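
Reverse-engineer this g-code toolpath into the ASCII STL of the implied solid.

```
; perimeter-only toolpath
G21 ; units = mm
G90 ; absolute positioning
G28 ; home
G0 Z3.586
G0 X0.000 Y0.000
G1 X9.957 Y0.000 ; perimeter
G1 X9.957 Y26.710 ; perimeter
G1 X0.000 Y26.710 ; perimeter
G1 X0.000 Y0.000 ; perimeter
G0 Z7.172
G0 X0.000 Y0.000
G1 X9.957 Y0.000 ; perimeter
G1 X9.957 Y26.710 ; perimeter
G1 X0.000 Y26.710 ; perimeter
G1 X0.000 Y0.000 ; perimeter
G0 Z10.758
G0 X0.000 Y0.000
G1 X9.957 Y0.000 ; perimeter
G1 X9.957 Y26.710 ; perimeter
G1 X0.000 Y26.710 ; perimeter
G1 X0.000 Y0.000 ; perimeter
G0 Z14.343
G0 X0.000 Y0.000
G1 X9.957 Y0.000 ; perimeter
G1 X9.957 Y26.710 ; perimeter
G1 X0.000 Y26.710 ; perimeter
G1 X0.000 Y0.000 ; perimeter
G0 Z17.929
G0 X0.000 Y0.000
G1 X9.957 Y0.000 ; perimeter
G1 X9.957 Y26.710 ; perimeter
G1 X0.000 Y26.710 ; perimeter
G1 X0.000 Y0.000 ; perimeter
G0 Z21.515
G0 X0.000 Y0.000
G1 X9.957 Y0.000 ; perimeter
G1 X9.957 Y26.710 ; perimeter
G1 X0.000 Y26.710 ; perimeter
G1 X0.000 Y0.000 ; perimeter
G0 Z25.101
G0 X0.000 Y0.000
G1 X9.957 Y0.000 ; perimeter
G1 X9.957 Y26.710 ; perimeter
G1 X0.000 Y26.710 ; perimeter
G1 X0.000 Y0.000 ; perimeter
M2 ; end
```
solid part
  facet normal 0.0000 0.0000 -1.0000
    outer loop
      vertex 9.957 26.710 0.000
      vertex 9.957 0.000 0.000
      vertex 0.000 0.000 0.000
    endloop
  endfacet
  facet normal 0.0000 0.0000 -1.0000
    outer loop
      vertex 0.000 26.710 0.000
      vertex 9.957 26.710 0.000
      vertex 0.000 0.000 0.000
    endloop
  endfacet
  facet normal 0.0000 0.0000 1.0000
    outer loop
      vertex 0.000 0.000 25.101
      vertex 9.957 0.000 25.101
      vertex 9.957 26.710 25.101
    endloop
  endfacet
  facet normal 0.0000 0.0000 1.0000
    outer loop
      vertex 0.000 0.000 25.101
      vertex 9.957 26.710 25.101
      vertex 0.000 26.710 25.101
    endloop
  endfacet
  facet normal 0.0000 -1.0000 0.0000
    outer loop
      vertex 0.000 0.000 0.000
      vertex 9.957 0.000 0.000
      vertex 9.957 0.000 25.101
    endloop
  endfacet
  facet normal 0.0000 -1.0000 0.0000
    outer loop
      vertex 0.000 0.000 0.000
      vertex 9.957 0.000 25.101
      vertex 0.000 0.000 25.101
    endloop
  endfacet
  facet normal 0.0000 1.0000 0.0000
    outer loop
      vertex 9.957 26.710 25.101
      vertex 9.957 26.710 0.000
      vertex 0.000 26.710 0.000
    endloop
  endfacet
  facet normal 0.0000 1.0000 0.0000
    outer loop
      vertex 0.000 26.710 25.101
      vertex 9.957 26.710 25.101
      vertex 0.000 26.710 0.000
    endloop
  endfacet
  facet normal -1.0000 0.0000 0.0000
    outer loop
      vertex 0.000 26.710 25.101
      vertex 0.000 26.710 0.000
      vertex 0.000 0.000 0.000
    endloop
  endfacet
  facet normal -1.0000 0.0000 0.0000
    outer loop
      vertex 0.000 0.000 25.101
      vertex 0.000 26.710 25.101
      vertex 0.000 0.000 0.000
    endloop
  endfacet
  facet normal 1.0000 0.0000 0.0000
    outer loop
      vertex 9.957 0.000 0.000
      vertex 9.957 26.710 0.000
      vertex 9.957 26.710 25.101
    endloop
  endfacet
  facet normal 1.0000 0.0000 0.0000
    outer loop
      vertex 9.957 0.000 0.000
      vertex 9.957 26.710 25.101
      vertex 9.957 0.000 25.101
    endloop
  endfacet
endsolid part

The G0 Z moves step by Δz≈3.586 mm. Every layer's G1 loop is the same polygon, so the solid is a straight extrusion of it from z=0 to z≈25.1. Closing with flat bottom and top caps and triangulating gives 12 facets — a rectangular box, roughly 9.96 × 26.7 mm footprint and 25.1 mm tall.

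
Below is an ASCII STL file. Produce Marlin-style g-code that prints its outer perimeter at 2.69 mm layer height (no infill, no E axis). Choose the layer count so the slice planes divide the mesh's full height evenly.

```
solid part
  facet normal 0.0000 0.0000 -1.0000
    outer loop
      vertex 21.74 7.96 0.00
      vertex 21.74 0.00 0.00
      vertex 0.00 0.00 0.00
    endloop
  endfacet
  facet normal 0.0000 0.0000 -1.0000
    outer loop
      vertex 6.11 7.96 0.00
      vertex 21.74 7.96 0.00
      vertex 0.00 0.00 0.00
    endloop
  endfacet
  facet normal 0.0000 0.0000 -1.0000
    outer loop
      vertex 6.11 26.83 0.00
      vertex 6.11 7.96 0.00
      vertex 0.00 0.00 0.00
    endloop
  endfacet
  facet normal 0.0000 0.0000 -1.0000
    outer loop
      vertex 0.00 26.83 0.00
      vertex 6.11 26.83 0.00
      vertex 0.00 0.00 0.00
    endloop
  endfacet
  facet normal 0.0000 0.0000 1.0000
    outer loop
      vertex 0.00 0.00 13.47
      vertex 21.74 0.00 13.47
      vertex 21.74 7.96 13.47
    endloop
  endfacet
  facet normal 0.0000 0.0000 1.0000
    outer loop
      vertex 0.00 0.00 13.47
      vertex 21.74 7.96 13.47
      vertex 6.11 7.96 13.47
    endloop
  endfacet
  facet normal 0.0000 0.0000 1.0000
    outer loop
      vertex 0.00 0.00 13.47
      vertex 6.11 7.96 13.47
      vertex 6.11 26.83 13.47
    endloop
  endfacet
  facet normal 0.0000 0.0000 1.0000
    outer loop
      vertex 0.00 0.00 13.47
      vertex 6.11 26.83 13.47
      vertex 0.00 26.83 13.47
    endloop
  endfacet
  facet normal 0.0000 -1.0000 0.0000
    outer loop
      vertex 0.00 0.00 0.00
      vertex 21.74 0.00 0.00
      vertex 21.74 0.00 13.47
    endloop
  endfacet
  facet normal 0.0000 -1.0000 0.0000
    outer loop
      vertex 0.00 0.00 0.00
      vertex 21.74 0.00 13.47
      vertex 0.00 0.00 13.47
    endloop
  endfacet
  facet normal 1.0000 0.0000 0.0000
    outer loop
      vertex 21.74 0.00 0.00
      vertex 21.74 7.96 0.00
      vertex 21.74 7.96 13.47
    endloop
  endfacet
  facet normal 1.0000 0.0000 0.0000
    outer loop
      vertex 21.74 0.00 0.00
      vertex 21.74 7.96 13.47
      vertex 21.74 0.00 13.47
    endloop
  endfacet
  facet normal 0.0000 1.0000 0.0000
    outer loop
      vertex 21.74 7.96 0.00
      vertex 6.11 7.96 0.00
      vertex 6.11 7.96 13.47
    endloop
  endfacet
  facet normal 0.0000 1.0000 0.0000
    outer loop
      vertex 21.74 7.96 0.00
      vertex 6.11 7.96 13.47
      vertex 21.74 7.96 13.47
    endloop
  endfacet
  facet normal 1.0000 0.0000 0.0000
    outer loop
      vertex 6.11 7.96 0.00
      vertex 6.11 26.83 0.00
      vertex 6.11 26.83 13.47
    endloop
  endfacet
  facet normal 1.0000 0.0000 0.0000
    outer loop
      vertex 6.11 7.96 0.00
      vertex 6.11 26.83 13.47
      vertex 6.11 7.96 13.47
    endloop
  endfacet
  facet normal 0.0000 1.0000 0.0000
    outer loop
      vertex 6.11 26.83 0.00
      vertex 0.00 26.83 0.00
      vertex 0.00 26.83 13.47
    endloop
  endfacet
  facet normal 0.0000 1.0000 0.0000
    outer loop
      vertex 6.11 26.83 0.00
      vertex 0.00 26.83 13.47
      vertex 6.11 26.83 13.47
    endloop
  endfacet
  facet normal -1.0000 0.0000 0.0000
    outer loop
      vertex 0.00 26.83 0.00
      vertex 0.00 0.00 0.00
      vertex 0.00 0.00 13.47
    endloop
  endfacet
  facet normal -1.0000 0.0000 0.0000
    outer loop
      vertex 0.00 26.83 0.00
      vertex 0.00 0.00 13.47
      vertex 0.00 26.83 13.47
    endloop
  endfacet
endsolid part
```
; perimeter-only toolpath
G21 ; units = mm
G90 ; absolute positioning
G28 ; home
; layer 1
G0 Z2.69
G0 X0.00 Y0.00
G1 X21.74 Y0.00
G1 X21.74 Y7.96
G1 X6.11 Y7.96
G1 X6.11 Y26.83
G1 X0.00 Y26.83
G1 X0.00 Y0.00
; layer 2
G0 Z5.39
G0 X0.00 Y0.00
G1 X21.74 Y0.00
G1 X21.74 Y7.96
G1 X6.11 Y7.96
G1 X6.11 Y26.83
G1 X0.00 Y26.83
G1 X0.00 Y0.00
; layer 3
G0 Z8.08
G0 X0.00 Y0.00
G1 X21.74 Y0.00
G1 X21.74 Y7.96
G1 X6.11 Y7.96
G1 X6.11 Y26.83
G1 X0.00 Y26.83
G1 X0.00 Y0.00
; layer 4
G0 Z10.78
G0 X0.00 Y0.00
G1 X21.74 Y0.00
G1 X21.74 Y7.96
G1 X6.11 Y7.96
G1 X6.11 Y26.83
G1 X0.00 Y26.83
G1 X0.00 Y0.00
; layer 5
G0 Z13.47
G0 X0.00 Y0.00
G1 X21.74 Y0.00
G1 X21.74 Y7.96
G1 X6.11 Y7.96
G1 X6.11 Y26.83
G1 X0.00 Y26.83
G1 X0.00 Y0.00
M2 ; end

The solid is an L-shaped prism: outer 21.7 × 26.8 mm, arm thicknesses ≈ 7.96 mm (horizontal) and 6.11 mm (vertical), extruded 13.5 mm in z. Slicing at Δz = 2.69 mm — 5 equal slices spanning the solid's height, so layer i sits at z = i·h/5 — gives 5 non-empty perimeters. Each is a 6-segment closed polygon; G0 lifts to the layer z and rapids to the start vertex, then G1 traces the edges.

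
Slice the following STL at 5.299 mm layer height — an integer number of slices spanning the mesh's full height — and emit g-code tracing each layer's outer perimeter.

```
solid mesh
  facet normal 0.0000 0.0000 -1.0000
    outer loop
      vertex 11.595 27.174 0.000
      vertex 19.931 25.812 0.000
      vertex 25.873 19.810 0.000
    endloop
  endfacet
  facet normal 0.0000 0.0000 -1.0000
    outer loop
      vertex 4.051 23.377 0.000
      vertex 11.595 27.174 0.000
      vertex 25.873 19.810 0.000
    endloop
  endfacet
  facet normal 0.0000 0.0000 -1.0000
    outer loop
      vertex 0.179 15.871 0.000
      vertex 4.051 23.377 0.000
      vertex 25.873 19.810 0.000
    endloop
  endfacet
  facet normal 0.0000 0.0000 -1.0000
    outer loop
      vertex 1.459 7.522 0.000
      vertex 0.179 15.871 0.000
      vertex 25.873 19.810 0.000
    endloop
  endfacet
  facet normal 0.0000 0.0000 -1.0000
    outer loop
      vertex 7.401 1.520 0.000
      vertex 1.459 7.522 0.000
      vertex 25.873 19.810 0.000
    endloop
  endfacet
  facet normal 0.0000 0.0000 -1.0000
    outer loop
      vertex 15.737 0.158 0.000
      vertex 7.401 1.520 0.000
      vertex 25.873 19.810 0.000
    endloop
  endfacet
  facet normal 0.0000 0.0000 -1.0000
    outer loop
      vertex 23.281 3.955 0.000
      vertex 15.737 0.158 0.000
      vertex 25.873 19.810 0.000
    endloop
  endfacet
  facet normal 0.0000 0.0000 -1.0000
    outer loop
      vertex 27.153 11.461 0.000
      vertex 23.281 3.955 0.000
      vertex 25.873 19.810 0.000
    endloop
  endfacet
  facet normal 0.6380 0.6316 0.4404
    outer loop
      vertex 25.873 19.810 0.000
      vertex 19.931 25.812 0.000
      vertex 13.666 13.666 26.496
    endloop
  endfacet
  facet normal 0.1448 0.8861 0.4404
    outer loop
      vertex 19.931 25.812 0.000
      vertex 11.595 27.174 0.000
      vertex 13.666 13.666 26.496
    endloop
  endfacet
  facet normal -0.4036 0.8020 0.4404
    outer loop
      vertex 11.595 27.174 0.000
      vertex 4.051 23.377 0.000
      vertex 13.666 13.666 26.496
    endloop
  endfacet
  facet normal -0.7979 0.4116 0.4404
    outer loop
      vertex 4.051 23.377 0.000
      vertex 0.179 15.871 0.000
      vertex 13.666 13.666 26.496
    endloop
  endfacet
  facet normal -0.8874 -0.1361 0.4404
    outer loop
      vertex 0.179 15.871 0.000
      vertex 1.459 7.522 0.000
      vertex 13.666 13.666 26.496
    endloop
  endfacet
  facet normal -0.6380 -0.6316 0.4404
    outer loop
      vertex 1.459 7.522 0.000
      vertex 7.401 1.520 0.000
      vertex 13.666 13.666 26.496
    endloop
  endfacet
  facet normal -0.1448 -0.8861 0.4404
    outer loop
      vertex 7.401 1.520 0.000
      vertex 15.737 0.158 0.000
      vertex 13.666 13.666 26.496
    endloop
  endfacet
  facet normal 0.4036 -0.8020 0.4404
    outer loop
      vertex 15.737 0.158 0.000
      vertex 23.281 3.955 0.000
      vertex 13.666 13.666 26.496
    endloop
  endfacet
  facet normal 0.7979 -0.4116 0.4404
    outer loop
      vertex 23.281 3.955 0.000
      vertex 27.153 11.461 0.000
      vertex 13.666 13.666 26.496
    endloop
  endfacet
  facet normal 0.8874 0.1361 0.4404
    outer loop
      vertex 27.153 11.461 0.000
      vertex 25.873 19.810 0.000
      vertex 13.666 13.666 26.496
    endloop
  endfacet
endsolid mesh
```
; perimeter-only toolpath
G21 ; units = mm
G90 ; absolute positioning
G28 ; home
; layer 1
G0 Z5.299
G0 X23.432 Y18.581
G1 X18.678 Y23.383
G1 X12.009 Y24.472
G1 X5.974 Y21.435
G1 X2.876 Y15.430
G1 X3.900 Y8.751
G1 X8.654 Y3.949
G1 X15.323 Y2.860
G1 X21.358 Y5.897
G1 X24.456 Y11.902
G1 X23.432 Y18.581
; layer 2
G0 Z10.598
G0 X20.990 Y17.352
G1 X17.425 Y20.954
G1 X12.423 Y21.771
G1 X7.897 Y19.493
G1 X5.574 Y14.989
G1 X6.342 Y9.980
G1 X9.907 Y6.378
G1 X14.909 Y5.561
G1 X19.435 Y7.839
G1 X21.758 Y12.343
G1 X20.990 Y17.352
; layer 3
G0 Z15.898
G0 X18.549 Y16.124
G1 X16.172 Y18.524
G1 X12.838 Y19.069
G1 X9.820 Y17.550
G1 X8.271 Y14.548
G1 X8.783 Y11.208
G1 X11.160 Y8.808
G1 X14.494 Y8.263
G1 X17.512 Y9.782
G1 X19.061 Y12.784
G1 X18.549 Y16.124
; layer 4
G0 Z21.197
G0 X16.107 Y14.895
G1 X14.919 Y16.095
G1 X13.252 Y16.368
G1 X11.743 Y15.608
G1 X10.969 Y14.107
G1 X11.225 Y12.437
G1 X12.413 Y11.237
G1 X14.080 Y10.964
G1 X15.589 Y11.724
G1 X16.363 Y13.225
G1 X16.107 Y14.895
M2 ; end

The solid is a regular 10-sided pyramid, base circumscribed radius ≈ 13.7 mm, apex at z ≈ 26.5 mm. Slicing at Δz = 5.299 mm — 5 equal slices spanning the solid's height, so layer i sits at z = i·h/5 — gives 4 non-empty perimeters. Each is a 10-segment closed polygon; G0 lifts to the layer z and rapids to the start vertex, then G1 traces the edges. The cross-section shrinks linearly with z (the slice at the apex is degenerate and omitted).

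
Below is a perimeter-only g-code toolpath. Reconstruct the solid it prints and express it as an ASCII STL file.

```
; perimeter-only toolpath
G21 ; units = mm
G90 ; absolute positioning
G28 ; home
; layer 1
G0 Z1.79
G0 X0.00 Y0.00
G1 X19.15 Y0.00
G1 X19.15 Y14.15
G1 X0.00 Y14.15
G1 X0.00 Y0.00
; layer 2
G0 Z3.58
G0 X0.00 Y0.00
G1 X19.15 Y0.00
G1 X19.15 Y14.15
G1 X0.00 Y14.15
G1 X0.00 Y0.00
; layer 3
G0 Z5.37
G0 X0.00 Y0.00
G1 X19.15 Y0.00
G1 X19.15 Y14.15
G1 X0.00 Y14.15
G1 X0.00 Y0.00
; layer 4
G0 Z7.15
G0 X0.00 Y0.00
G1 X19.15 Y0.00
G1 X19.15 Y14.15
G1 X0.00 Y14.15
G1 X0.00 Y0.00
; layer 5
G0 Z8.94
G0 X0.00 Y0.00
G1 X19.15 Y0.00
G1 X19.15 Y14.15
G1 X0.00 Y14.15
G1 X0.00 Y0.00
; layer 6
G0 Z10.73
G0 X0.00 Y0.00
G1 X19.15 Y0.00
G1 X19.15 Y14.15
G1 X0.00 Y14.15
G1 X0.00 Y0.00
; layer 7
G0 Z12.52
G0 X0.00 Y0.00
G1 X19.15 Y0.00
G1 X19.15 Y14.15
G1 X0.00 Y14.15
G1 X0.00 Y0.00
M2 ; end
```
solid part
  facet normal 0.0000 0.0000 -1.0000
    outer loop
      vertex 19.15 14.15 0.00
      vertex 19.15 0.00 0.00
      vertex 0.00 0.00 0.00
    endloop
  endfacet
  facet normal 0.0000 0.0000 -1.0000
    outer loop
      vertex 0.00 14.15 0.00
      vertex 19.15 14.15 0.00
      vertex 0.00 0.00 0.00
    endloop
  endfacet
  facet normal 0.0000 0.0000 1.0000
    outer loop
      vertex 0.00 0.00 12.52
      vertex 19.15 0.00 12.52
      vertex 19.15 14.15 12.52
    endloop
  endfacet
  facet normal 0.0000 0.0000 1.0000
    outer loop
      vertex 0.00 0.00 12.52
      vertex 19.15 14.15 12.52
      vertex 0.00 14.15 12.52
    endloop
  endfacet
  facet normal 0.0000 -1.0000 0.0000
    outer loop
      vertex 0.00 0.00 0.00
      vertex 19.15 0.00 0.00
      vertex 19.15 0.00 12.52
    endloop
  endfacet
  facet normal 0.0000 -1.0000 0.0000
    outer loop
      vertex 0.00 0.00 0.00
      vertex 19.15 0.00 12.52
      vertex 0.00 0.00 12.52
    endloop
  endfacet
  facet normal 0.0000 1.0000 0.0000
    outer loop
      vertex 19.15 14.15 12.52
      vertex 19.15 14.15 0.00
      vertex 0.00 14.15 0.00
    endloop
  endfacet
  facet normal 0.0000 1.0000 0.0000
    outer loop
      vertex 0.00 14.15 12.52
      vertex 19.15 14.15 12.52
      vertex 0.00 14.15 0.00
    endloop
  endfacet
  facet normal -1.0000 0.0000 0.0000
    outer loop
      vertex 0.00 14.15 12.52
      vertex 0.00 14.15 0.00
      vertex 0.00 0.00 0.00
    endloop
  endfacet
  facet normal -1.0000 0.0000 0.0000
    outer loop
      vertex 0.00 0.00 12.52
      vertex 0.00 14.15 12.52
      vertex 0.00 0.00 0.00
    endloop
  endfacet
  facet normal 1.0000 0.0000 0.0000
    outer loop
      vertex 19.15 0.00 0.00
      vertex 19.15 14.15 0.00
      vertex 19.15 14.15 12.52
    endloop
  endfacet
  facet normal 1.0000 0.0000 0.0000
    outer loop
      vertex 19.15 0.00 0.00
      vertex 19.15 14.15 12.52
      vertex 19.15 0.00 12.52
    endloop
  endfacet
endsolid part

The G0 Z moves step by Δz≈1.79 mm. Every layer's G1 loop is the same polygon, so the solid is a straight extrusion of it from z=0 to z≈12.5. Closing with flat bottom and top caps and triangulating gives 12 facets — a rectangular box, roughly 19.1 × 14.2 mm footprint and 12.5 mm tall.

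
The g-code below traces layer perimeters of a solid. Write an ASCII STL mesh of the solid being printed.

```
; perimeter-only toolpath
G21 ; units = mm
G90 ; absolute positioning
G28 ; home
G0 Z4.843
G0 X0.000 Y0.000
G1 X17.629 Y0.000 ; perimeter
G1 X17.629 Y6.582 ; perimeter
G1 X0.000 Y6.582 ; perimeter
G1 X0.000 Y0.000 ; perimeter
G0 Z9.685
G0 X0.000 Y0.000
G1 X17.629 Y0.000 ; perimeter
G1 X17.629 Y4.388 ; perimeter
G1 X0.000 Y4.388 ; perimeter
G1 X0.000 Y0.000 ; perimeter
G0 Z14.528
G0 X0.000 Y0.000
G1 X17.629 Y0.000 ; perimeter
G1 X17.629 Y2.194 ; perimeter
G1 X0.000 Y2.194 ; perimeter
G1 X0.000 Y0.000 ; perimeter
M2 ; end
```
solid part
  facet normal 0.0000 0.0000 -1.0000
    outer loop
      vertex 17.629 8.776 0.000
      vertex 17.629 0.000 0.000
      vertex 0.000 0.000 0.000
    endloop
  endfacet
  facet normal 0.0000 0.0000 -1.0000
    outer loop
      vertex 0.000 8.776 0.000
      vertex 17.629 8.776 0.000
      vertex 0.000 0.000 0.000
    endloop
  endfacet
  facet normal 0.0000 -1.0000 0.0000
    outer loop
      vertex 0.000 0.000 0.000
      vertex 17.629 0.000 0.000
      vertex 17.629 0.000 19.371
    endloop
  endfacet
  facet normal 0.0000 -1.0000 0.0000
    outer loop
      vertex 0.000 0.000 0.000
      vertex 17.629 0.000 19.371
      vertex 0.000 0.000 19.371
    endloop
  endfacet
  facet normal 0.0000 0.9109 0.4127
    outer loop
      vertex 0.000 0.000 19.371
      vertex 17.629 0.000 19.371
      vertex 17.629 8.776 0.000
    endloop
  endfacet
  facet normal 0.0000 0.9109 0.4127
    outer loop
      vertex 0.000 0.000 19.371
      vertex 17.629 8.776 0.000
      vertex 0.000 8.776 0.000
    endloop
  endfacet
  facet normal -1.0000 0.0000 0.0000
    outer loop
      vertex 0.000 0.000 19.371
      vertex 0.000 8.776 0.000
      vertex 0.000 0.000 0.000
    endloop
  endfacet
  facet normal 1.0000 0.0000 0.0000
    outer loop
      vertex 17.629 0.000 0.000
      vertex 17.629 8.776 0.000
      vertex 17.629 0.000 19.371
    endloop
  endfacet
endsolid part

The G0 Z moves step by Δz≈4.843 mm. The G1 loops shrink linearly with z, so the solid tapers from its base footprint up to z≈19.4. Closing with a flat bottom cap and the tapered top and triangulating gives 8 facets — a wedge (ramp): 17.6 × 8.78 mm base, rising to 19.4 mm along the y=0 edge and sloping linearly to z=0 at y=8.78.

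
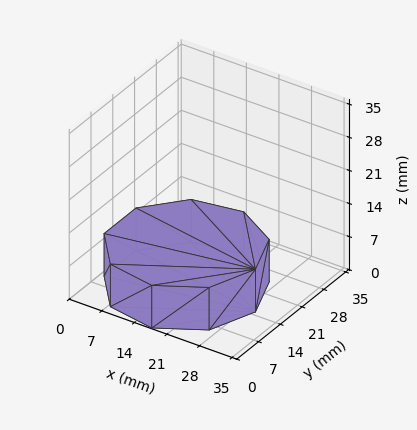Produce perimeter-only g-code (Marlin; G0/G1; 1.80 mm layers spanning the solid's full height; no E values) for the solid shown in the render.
Reading the render: the shape is a regular 9-sided prism (a cylinder approximated with 9 flat sides), circumscribed radius ≈ 15 mm, height ≈ 9 mm (dimensions read to the nearest mm from the axis ticks). For the g-code, the solid's height is divided into equal slices at the stated Δz and each level perimeter traced with G1 moves after a G0 lift.

; perimeter-only toolpath
G21 ; units = mm
G90 ; absolute positioning
G28 ; home
; layer 1
G0 Z1.80
G0 X30.00 Y15.00
G1 X26.49 Y24.64
G1 X17.60 Y29.77
G1 X7.50 Y27.99
G1 X0.90 Y20.13
G1 X0.90 Y9.87
G1 X7.50 Y2.01
G1 X17.60 Y0.23
G1 X26.49 Y5.36
G1 X30.00 Y15.00
; layer 2
G0 Z3.60
G0 X30.00 Y15.00
G1 X26.49 Y24.64
G1 X17.60 Y29.77
G1 X7.50 Y27.99
G1 X0.90 Y20.13
G1 X0.90 Y9.87
G1 X7.50 Y2.01
G1 X17.60 Y0.23
G1 X26.49 Y5.36
G1 X30.00 Y15.00
; layer 3
G0 Z5.40
G0 X30.00 Y15.00
G1 X26.49 Y24.64
G1 X17.60 Y29.77
G1 X7.50 Y27.99
G1 X0.90 Y20.13
G1 X0.90 Y9.87
G1 X7.50 Y2.01
G1 X17.60 Y0.23
G1 X26.49 Y5.36
G1 X30.00 Y15.00
; layer 4
G0 Z7.20
G0 X30.00 Y15.00
G1 X26.49 Y24.64
G1 X17.60 Y29.77
G1 X7.50 Y27.99
G1 X0.90 Y20.13
G1 X0.90 Y9.87
G1 X7.50 Y2.01
G1 X17.60 Y0.23
G1 X26.49 Y5.36
G1 X30.00 Y15.00
; layer 5
G0 Z9.00
G0 X30.00 Y15.00
G1 X26.49 Y24.64
G1 X17.60 Y29.77
G1 X7.50 Y27.99
G1 X0.90 Y20.13
G1 X0.90 Y9.87
G1 X7.50 Y2.01
G1 X17.60 Y0.23
G1 X26.49 Y5.36
G1 X30.00 Y15.00
M2 ; end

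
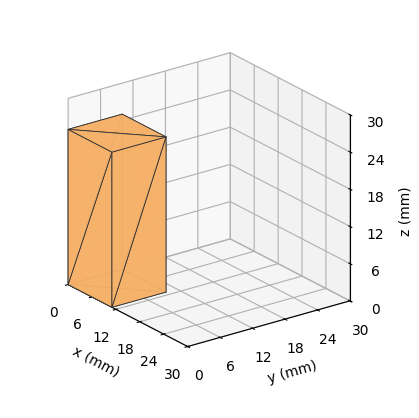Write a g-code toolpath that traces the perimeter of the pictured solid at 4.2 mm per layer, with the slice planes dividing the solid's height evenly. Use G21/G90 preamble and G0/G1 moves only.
Reading the render: the shape is a rectangular box, roughly 11 × 10 mm footprint and 25 mm tall (dimensions read to the nearest mm from the axis ticks). For the g-code, the solid's height is divided into equal slices at the stated Δz and each level perimeter traced with G1 moves after a G0 lift.

; perimeter-only toolpath
G21 ; units = mm
G90 ; absolute positioning
G28 ; home
; layer 1
G0 Z4.2
G0 X0.0 Y0.0
G1 X11.0 Y0.0
G1 X11.0 Y10.0
G1 X0.0 Y10.0
G1 X0.0 Y0.0
; layer 2
G0 Z8.3
G0 X0.0 Y0.0
G1 X11.0 Y0.0
G1 X11.0 Y10.0
G1 X0.0 Y10.0
G1 X0.0 Y0.0
; layer 3
G0 Z12.5
G0 X0.0 Y0.0
G1 X11.0 Y0.0
G1 X11.0 Y10.0
G1 X0.0 Y10.0
G1 X0.0 Y0.0
; layer 4
G0 Z16.7
G0 X0.0 Y0.0
G1 X11.0 Y0.0
G1 X11.0 Y10.0
G1 X0.0 Y10.0
G1 X0.0 Y0.0
; layer 5
G0 Z20.8
G0 X0.0 Y0.0
G1 X11.0 Y0.0
G1 X11.0 Y10.0
G1 X0.0 Y10.0
G1 X0.0 Y0.0
; layer 6
G0 Z25.0
G0 X0.0 Y0.0
G1 X11.0 Y0.0
G1 X11.0 Y10.0
G1 X0.0 Y10.0
G1 X0.0 Y0.0
M2 ; end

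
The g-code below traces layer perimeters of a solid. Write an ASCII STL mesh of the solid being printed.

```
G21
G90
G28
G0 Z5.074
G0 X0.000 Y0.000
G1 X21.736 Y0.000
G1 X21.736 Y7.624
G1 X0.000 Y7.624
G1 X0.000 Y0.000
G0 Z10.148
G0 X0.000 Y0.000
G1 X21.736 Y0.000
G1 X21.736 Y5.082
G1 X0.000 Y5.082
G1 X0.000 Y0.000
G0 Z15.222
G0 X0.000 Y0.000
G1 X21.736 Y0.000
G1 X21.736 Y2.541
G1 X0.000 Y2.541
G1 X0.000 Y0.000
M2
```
solid part
  facet normal 0.0000 0.0000 -1.0000
    outer loop
      vertex 21.736 10.165 0.000
      vertex 21.736 0.000 0.000
      vertex 0.000 0.000 0.000
    endloop
  endfacet
  facet normal 0.0000 0.0000 -1.0000
    outer loop
      vertex 0.000 10.165 0.000
      vertex 21.736 10.165 0.000
      vertex 0.000 0.000 0.000
    endloop
  endfacet
  facet normal 0.0000 -1.0000 0.0000
    outer loop
      vertex 0.000 0.000 0.000
      vertex 21.736 0.000 0.000
      vertex 21.736 0.000 20.296
    endloop
  endfacet
  facet normal 0.0000 -1.0000 0.0000
    outer loop
      vertex 0.000 0.000 0.000
      vertex 21.736 0.000 20.296
      vertex 0.000 0.000 20.296
    endloop
  endfacet
  facet normal 0.0000 0.8941 0.4478
    outer loop
      vertex 0.000 0.000 20.296
      vertex 21.736 0.000 20.296
      vertex 21.736 10.165 0.000
    endloop
  endfacet
  facet normal 0.0000 0.8941 0.4478
    outer loop
      vertex 0.000 0.000 20.296
      vertex 21.736 10.165 0.000
      vertex 0.000 10.165 0.000
    endloop
  endfacet
  facet normal -1.0000 0.0000 0.0000
    outer loop
      vertex 0.000 0.000 20.296
      vertex 0.000 10.165 0.000
      vertex 0.000 0.000 0.000
    endloop
  endfacet
  facet normal 1.0000 0.0000 0.0000
    outer loop
      vertex 21.736 0.000 0.000
      vertex 21.736 10.165 0.000
      vertex 21.736 0.000 20.296
    endloop
  endfacet
endsolid part

The G0 Z moves step by Δz≈5.074 mm. The G1 loops shrink linearly with z, so the solid tapers from its base footprint up to z≈20.3. Closing with a flat bottom cap and the tapered top and triangulating gives 8 facets — a wedge (ramp): 21.7 × 10.2 mm base, rising to 20.3 mm along the y=0 edge and sloping linearly to z=0 at y=10.2.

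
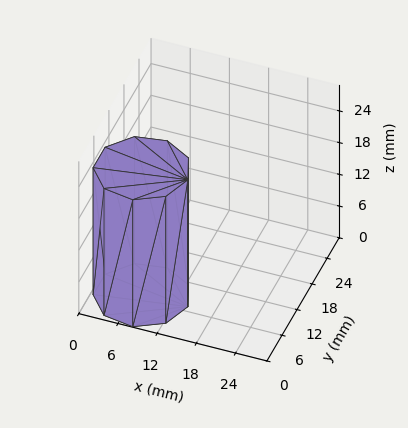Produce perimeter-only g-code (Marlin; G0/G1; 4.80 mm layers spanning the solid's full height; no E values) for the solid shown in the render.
Reading the render: the shape is a regular 9-sided prism (a cylinder approximated with 9 flat sides), circumscribed radius ≈ 7 mm, height ≈ 24 mm (dimensions read to the nearest mm from the axis ticks). For the g-code, the solid's height is divided into equal slices at the stated Δz and each level perimeter traced with G1 moves after a G0 lift.

; perimeter-only toolpath
G21 ; units = mm
G90 ; absolute positioning
G28 ; home
; layer 1
G0 Z4.80
G0 X14.00 Y7.00
G1 X12.36 Y11.50
G1 X8.22 Y13.89
G1 X3.50 Y13.06
G1 X0.42 Y9.39
G1 X0.42 Y4.61
G1 X3.50 Y0.94
G1 X8.22 Y0.11
G1 X12.36 Y2.50
G1 X14.00 Y7.00
; layer 2
G0 Z9.60
G0 X14.00 Y7.00
G1 X12.36 Y11.50
G1 X8.22 Y13.89
G1 X3.50 Y13.06
G1 X0.42 Y9.39
G1 X0.42 Y4.61
G1 X3.50 Y0.94
G1 X8.22 Y0.11
G1 X12.36 Y2.50
G1 X14.00 Y7.00
; layer 3
G0 Z14.40
G0 X14.00 Y7.00
G1 X12.36 Y11.50
G1 X8.22 Y13.89
G1 X3.50 Y13.06
G1 X0.42 Y9.39
G1 X0.42 Y4.61
G1 X3.50 Y0.94
G1 X8.22 Y0.11
G1 X12.36 Y2.50
G1 X14.00 Y7.00
; layer 4
G0 Z19.20
G0 X14.00 Y7.00
G1 X12.36 Y11.50
G1 X8.22 Y13.89
G1 X3.50 Y13.06
G1 X0.42 Y9.39
G1 X0.42 Y4.61
G1 X3.50 Y0.94
G1 X8.22 Y0.11
G1 X12.36 Y2.50
G1 X14.00 Y7.00
; layer 5
G0 Z24.00
G0 X14.00 Y7.00
G1 X12.36 Y11.50
G1 X8.22 Y13.89
G1 X3.50 Y13.06
G1 X0.42 Y9.39
G1 X0.42 Y4.61
G1 X3.50 Y0.94
G1 X8.22 Y0.11
G1 X12.36 Y2.50
G1 X14.00 Y7.00
M2 ; end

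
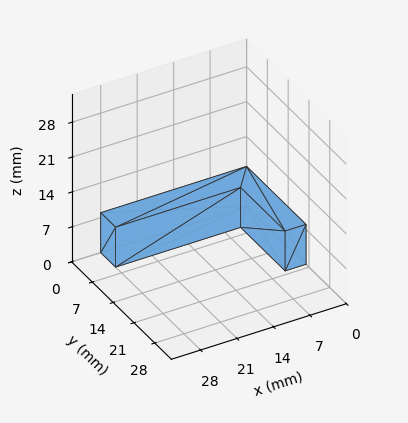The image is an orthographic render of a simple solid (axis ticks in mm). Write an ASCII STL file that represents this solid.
Reading the render: the shape is an L-shaped prism: outer 28 × 20 mm, arm thicknesses ≈ 5 mm (horizontal) and 4 mm (vertical), extruded 8 mm in z (dimensions read to the nearest mm from the axis ticks). For the STL, each face is triangulated and given an outward normal.

solid part
  facet normal 0.0000 0.0000 -1.0000
    outer loop
      vertex 28.0 5.0 0.0
      vertex 28.0 0.0 0.0
      vertex 0.0 0.0 0.0
    endloop
  endfacet
  facet normal 0.0000 0.0000 -1.0000
    outer loop
      vertex 4.0 5.0 0.0
      vertex 28.0 5.0 0.0
      vertex 0.0 0.0 0.0
    endloop
  endfacet
  facet normal 0.0000 0.0000 -1.0000
    outer loop
      vertex 4.0 20.0 0.0
      vertex 4.0 5.0 0.0
      vertex 0.0 0.0 0.0
    endloop
  endfacet
  facet normal 0.0000 0.0000 -1.0000
    outer loop
      vertex 0.0 20.0 0.0
      vertex 4.0 20.0 0.0
      vertex 0.0 0.0 0.0
    endloop
  endfacet
  facet normal 0.0000 0.0000 1.0000
    outer loop
      vertex 0.0 0.0 8.0
      vertex 28.0 0.0 8.0
      vertex 28.0 5.0 8.0
    endloop
  endfacet
  facet normal 0.0000 0.0000 1.0000
    outer loop
      vertex 0.0 0.0 8.0
      vertex 28.0 5.0 8.0
      vertex 4.0 5.0 8.0
    endloop
  endfacet
  facet normal 0.0000 0.0000 1.0000
    outer loop
      vertex 0.0 0.0 8.0
      vertex 4.0 5.0 8.0
      vertex 4.0 20.0 8.0
    endloop
  endfacet
  facet normal 0.0000 0.0000 1.0000
    outer loop
      vertex 0.0 0.0 8.0
      vertex 4.0 20.0 8.0
      vertex 0.0 20.0 8.0
    endloop
  endfacet
  facet normal 0.0000 -1.0000 0.0000
    outer loop
      vertex 0.0 0.0 0.0
      vertex 28.0 0.0 0.0
      vertex 28.0 0.0 8.0
    endloop
  endfacet
  facet normal 0.0000 -1.0000 0.0000
    outer loop
      vertex 0.0 0.0 0.0
      vertex 28.0 0.0 8.0
      vertex 0.0 0.0 8.0
    endloop
  endfacet
  facet normal 1.0000 0.0000 0.0000
    outer loop
      vertex 28.0 0.0 0.0
      vertex 28.0 5.0 0.0
      vertex 28.0 5.0 8.0
    endloop
  endfacet
  facet normal 1.0000 0.0000 0.0000
    outer loop
      vertex 28.0 0.0 0.0
      vertex 28.0 5.0 8.0
      vertex 28.0 0.0 8.0
    endloop
  endfacet
  facet normal 0.0000 1.0000 0.0000
    outer loop
      vertex 28.0 5.0 0.0
      vertex 4.0 5.0 0.0
      vertex 4.0 5.0 8.0
    endloop
  endfacet
  facet normal 0.0000 1.0000 0.0000
    outer loop
      vertex 28.0 5.0 0.0
      vertex 4.0 5.0 8.0
      vertex 28.0 5.0 8.0
    endloop
  endfacet
  facet normal 1.0000 0.0000 0.0000
    outer loop
      vertex 4.0 5.0 0.0
      vertex 4.0 20.0 0.0
      vertex 4.0 20.0 8.0
    endloop
  endfacet
  facet normal 1.0000 0.0000 0.0000
    outer loop
      vertex 4.0 5.0 0.0
      vertex 4.0 20.0 8.0
      vertex 4.0 5.0 8.0
    endloop
  endfacet
  facet normal 0.0000 1.0000 0.0000
    outer loop
      vertex 4.0 20.0 0.0
      vertex 0.0 20.0 0.0
      vertex 0.0 20.0 8.0
    endloop
  endfacet
  facet normal 0.0000 1.0000 0.0000
    outer loop
      vertex 4.0 20.0 0.0
      vertex 0.0 20.0 8.0
      vertex 4.0 20.0 8.0
    endloop
  endfacet
  facet normal -1.0000 0.0000 0.0000
    outer loop
      vertex 0.0 20.0 0.0
      vertex 0.0 0.0 0.0
      vertex 0.0 0.0 8.0
    endloop
  endfacet
  facet normal -1.0000 0.0000 0.0000
    outer loop
      vertex 0.0 20.0 0.0
      vertex 0.0 0.0 8.0
      vertex 0.0 20.0 8.0
    endloop
  endfacet
endsolid part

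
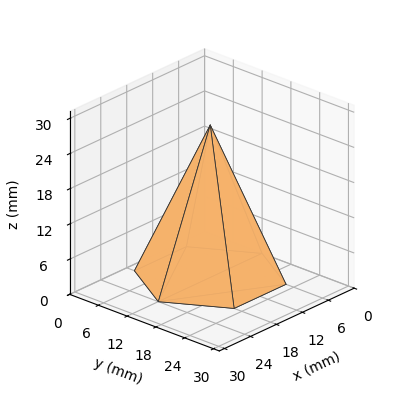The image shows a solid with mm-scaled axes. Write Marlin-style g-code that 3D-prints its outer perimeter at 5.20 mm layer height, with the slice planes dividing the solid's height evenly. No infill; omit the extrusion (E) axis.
Reading the render: the shape is a regular 6-sided pyramid, base circumscribed radius ≈ 12 mm, apex at z ≈ 26 mm (dimensions read to the nearest mm from the axis ticks). For the g-code, the solid's height is divided into equal slices at the stated Δz and each level perimeter traced with G1 moves after a G0 lift.

; perimeter-only toolpath
G21 ; units = mm
G90 ; absolute positioning
G28 ; home
; layer 1
G0 Z5.20
G0 X21.60 Y12.00
G1 X16.80 Y20.31
G1 X7.20 Y20.31
G1 X2.40 Y12.00
G1 X7.20 Y3.69
G1 X16.80 Y3.69
G1 X21.60 Y12.00
; layer 2
G0 Z10.40
G0 X19.20 Y12.00
G1 X15.60 Y18.23
G1 X8.40 Y18.23
G1 X4.80 Y12.00
G1 X8.40 Y5.77
G1 X15.60 Y5.77
G1 X19.20 Y12.00
; layer 3
G0 Z15.60
G0 X16.80 Y12.00
G1 X14.40 Y16.16
G1 X9.60 Y16.16
G1 X7.20 Y12.00
G1 X9.60 Y7.84
G1 X14.40 Y7.84
G1 X16.80 Y12.00
; layer 4
G0 Z20.80
G0 X14.40 Y12.00
G1 X13.20 Y14.08
G1 X10.80 Y14.08
G1 X9.60 Y12.00
G1 X10.80 Y9.92
G1 X13.20 Y9.92
G1 X14.40 Y12.00
M2 ; end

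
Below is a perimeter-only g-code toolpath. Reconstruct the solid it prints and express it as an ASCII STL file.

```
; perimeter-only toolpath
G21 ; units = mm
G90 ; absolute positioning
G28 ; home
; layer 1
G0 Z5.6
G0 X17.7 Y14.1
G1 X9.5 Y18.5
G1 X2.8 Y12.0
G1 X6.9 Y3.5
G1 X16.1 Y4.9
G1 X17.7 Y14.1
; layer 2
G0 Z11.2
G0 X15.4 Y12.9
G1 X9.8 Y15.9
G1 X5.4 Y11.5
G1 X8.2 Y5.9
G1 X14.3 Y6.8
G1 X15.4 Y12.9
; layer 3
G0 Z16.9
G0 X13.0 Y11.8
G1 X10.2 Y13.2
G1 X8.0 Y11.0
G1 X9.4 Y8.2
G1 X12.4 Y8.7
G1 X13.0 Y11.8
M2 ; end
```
solid part
  facet normal 0.0000 0.0000 -1.0000
    outer loop
      vertex 0.2 12.4 0.0
      vertex 9.1 21.1 0.0
      vertex 20.1 15.3 0.0
    endloop
  endfacet
  facet normal 0.0000 0.0000 -1.0000
    outer loop
      vertex 5.7 1.2 0.0
      vertex 0.2 12.4 0.0
      vertex 20.1 15.3 0.0
    endloop
  endfacet
  facet normal 0.0000 0.0000 -1.0000
    outer loop
      vertex 18.0 3.0 0.0
      vertex 5.7 1.2 0.0
      vertex 20.1 15.3 0.0
    endloop
  endfacet
  facet normal 0.4357 0.8264 0.3566
    outer loop
      vertex 20.1 15.3 0.0
      vertex 9.1 21.1 0.0
      vertex 10.6 10.6 22.5
    endloop
  endfacet
  facet normal -0.6534 0.6684 0.3555
    outer loop
      vertex 9.1 21.1 0.0
      vertex 0.2 12.4 0.0
      vertex 10.6 10.6 22.5
    endloop
  endfacet
  facet normal -0.8392 -0.4121 0.3549
    outer loop
      vertex 0.2 12.4 0.0
      vertex 5.7 1.2 0.0
      vertex 10.6 10.6 22.5
    endloop
  endfacet
  facet normal 0.1353 -0.9244 0.3567
    outer loop
      vertex 5.7 1.2 0.0
      vertex 18.0 3.0 0.0
      vertex 10.6 10.6 22.5
    endloop
  endfacet
  facet normal 0.9211 -0.1573 0.3561
    outer loop
      vertex 18.0 3.0 0.0
      vertex 20.1 15.3 0.0
      vertex 10.6 10.6 22.5
    endloop
  endfacet
endsolid part

The G0 Z moves step by Δz≈5.6 mm. The G1 loops shrink linearly with z, so the solid tapers from its base footprint up to z≈22.5. Closing with a flat bottom cap and the tapered top and triangulating gives 8 facets — a regular 5-sided pyramid, base circumscribed radius ≈ 10.6 mm, apex at z ≈ 22.5 mm.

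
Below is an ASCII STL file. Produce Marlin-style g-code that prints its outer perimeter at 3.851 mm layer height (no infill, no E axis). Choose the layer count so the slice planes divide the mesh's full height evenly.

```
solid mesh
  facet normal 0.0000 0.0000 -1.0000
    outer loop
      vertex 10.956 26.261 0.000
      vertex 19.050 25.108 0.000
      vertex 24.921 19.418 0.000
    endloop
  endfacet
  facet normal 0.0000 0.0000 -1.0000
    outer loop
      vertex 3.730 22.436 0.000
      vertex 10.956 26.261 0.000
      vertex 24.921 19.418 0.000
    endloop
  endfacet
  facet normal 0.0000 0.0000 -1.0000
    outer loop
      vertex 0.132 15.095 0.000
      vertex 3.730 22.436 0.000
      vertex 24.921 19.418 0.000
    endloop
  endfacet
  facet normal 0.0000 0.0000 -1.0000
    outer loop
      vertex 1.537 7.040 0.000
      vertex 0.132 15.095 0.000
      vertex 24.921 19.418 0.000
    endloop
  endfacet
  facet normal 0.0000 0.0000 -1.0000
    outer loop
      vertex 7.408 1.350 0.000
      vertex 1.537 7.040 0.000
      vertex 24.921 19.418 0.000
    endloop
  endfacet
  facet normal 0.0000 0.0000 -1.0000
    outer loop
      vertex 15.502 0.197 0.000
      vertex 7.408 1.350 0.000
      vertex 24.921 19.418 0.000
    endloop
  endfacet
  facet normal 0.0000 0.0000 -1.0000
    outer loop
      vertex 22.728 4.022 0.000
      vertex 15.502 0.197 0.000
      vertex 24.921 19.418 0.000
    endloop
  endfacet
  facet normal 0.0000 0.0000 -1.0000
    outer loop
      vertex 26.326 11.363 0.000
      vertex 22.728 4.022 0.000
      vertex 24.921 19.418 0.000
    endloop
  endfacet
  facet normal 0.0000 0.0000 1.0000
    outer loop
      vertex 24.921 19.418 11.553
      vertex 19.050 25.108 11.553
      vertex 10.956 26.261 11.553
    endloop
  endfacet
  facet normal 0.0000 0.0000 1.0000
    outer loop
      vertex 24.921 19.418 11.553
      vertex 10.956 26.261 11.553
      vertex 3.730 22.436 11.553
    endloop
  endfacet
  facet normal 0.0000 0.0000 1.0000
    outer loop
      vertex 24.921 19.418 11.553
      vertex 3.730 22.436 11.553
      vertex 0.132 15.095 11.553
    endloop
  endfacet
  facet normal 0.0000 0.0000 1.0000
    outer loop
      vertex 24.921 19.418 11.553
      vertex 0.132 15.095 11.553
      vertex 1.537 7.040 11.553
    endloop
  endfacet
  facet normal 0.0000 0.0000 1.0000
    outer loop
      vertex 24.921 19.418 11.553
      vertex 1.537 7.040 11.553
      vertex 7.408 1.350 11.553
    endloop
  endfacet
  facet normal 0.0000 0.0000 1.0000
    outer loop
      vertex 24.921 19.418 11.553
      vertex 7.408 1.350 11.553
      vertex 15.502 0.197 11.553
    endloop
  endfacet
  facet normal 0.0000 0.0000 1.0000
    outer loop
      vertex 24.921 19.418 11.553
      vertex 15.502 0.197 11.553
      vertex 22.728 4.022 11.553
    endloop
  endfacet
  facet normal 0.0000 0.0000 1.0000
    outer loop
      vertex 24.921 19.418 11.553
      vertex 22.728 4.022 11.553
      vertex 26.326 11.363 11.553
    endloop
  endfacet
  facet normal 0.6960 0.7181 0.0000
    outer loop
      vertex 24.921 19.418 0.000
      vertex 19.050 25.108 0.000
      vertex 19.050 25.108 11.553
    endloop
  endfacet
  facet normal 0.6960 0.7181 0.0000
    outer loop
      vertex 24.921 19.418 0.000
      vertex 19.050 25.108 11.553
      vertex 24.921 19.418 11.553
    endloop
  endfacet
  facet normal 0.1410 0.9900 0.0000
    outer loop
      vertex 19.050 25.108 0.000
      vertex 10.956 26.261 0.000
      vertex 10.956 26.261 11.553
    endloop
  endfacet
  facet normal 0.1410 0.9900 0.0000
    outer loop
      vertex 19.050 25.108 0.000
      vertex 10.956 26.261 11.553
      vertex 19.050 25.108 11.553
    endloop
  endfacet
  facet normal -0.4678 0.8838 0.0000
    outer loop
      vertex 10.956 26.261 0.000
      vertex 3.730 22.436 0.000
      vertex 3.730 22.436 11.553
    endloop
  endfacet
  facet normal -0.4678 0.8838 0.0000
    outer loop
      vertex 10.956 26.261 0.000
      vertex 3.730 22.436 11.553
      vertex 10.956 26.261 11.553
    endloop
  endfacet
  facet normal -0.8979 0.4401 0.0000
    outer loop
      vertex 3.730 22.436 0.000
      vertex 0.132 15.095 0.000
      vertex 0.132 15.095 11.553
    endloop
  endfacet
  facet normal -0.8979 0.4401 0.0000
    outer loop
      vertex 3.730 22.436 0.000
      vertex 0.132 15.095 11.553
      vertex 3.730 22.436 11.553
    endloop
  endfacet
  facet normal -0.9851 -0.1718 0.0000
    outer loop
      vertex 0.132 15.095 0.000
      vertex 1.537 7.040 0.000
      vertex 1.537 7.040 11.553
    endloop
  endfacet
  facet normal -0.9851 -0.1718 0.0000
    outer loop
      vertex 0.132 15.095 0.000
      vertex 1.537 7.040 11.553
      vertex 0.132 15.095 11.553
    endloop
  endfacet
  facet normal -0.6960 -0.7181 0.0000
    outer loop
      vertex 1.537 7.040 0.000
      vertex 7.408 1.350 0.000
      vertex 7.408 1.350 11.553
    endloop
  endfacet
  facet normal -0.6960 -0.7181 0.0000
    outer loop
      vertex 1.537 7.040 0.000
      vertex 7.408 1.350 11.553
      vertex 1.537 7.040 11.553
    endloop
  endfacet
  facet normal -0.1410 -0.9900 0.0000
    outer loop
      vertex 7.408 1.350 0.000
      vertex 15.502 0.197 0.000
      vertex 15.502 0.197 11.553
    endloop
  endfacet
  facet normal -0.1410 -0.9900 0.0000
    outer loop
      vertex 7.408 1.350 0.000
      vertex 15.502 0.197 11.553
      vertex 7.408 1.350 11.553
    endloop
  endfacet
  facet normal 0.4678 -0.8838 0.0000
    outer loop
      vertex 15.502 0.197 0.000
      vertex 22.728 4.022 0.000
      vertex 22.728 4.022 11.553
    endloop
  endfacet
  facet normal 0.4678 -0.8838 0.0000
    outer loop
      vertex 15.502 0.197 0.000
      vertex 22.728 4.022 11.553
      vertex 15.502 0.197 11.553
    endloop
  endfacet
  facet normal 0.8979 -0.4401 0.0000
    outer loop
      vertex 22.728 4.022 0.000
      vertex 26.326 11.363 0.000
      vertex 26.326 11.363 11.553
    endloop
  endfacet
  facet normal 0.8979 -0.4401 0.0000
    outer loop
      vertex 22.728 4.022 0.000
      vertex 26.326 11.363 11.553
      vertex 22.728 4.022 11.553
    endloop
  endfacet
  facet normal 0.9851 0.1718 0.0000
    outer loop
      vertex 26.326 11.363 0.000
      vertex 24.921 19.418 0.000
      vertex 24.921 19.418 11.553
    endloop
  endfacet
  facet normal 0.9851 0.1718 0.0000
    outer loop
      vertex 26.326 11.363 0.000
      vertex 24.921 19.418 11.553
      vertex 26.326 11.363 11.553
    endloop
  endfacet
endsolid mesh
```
; perimeter-only toolpath
G21 ; units = mm
G90 ; absolute positioning
G28 ; home
; layer 1
G0 Z3.851
G0 X24.921 Y19.418
G1 X19.050 Y25.108
G1 X10.956 Y26.261
G1 X3.730 Y22.436
G1 X0.132 Y15.095
G1 X1.537 Y7.040
G1 X7.408 Y1.350
G1 X15.502 Y0.197
G1 X22.728 Y4.022
G1 X26.326 Y11.363
G1 X24.921 Y19.418
; layer 2
G0 Z7.702
G0 X24.921 Y19.418
G1 X19.050 Y25.108
G1 X10.956 Y26.261
G1 X3.730 Y22.436
G1 X0.132 Y15.095
G1 X1.537 Y7.040
G1 X7.408 Y1.350
G1 X15.502 Y0.197
G1 X22.728 Y4.022
G1 X26.326 Y11.363
G1 X24.921 Y19.418
; layer 3
G0 Z11.553
G0 X24.921 Y19.418
G1 X19.050 Y25.108
G1 X10.956 Y26.261
G1 X3.730 Y22.436
G1 X0.132 Y15.095
G1 X1.537 Y7.040
G1 X7.408 Y1.350
G1 X15.502 Y0.197
G1 X22.728 Y4.022
G1 X26.326 Y11.363
G1 X24.921 Y19.418
M2 ; end

The solid is a regular 10-sided prism (a cylinder approximated with 10 flat sides), circumscribed radius ≈ 13.2 mm, height ≈ 11.6 mm. Slicing at Δz = 3.851 mm — 3 equal slices spanning the solid's height, so layer i sits at z = i·h/3 — gives 3 non-empty perimeters. Each is a 10-segment closed polygon; G0 lifts to the layer z and rapids to the start vertex, then G1 traces the edges.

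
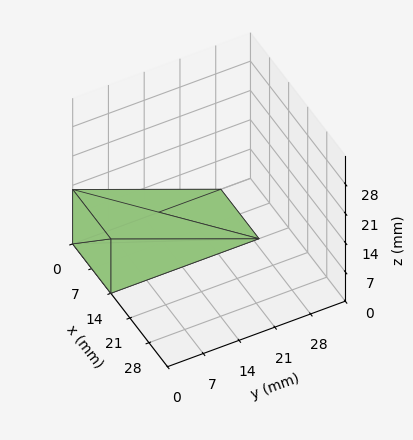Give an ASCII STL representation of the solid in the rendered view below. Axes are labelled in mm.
Reading the render: the shape is a wedge (ramp): 14 × 29 mm base, rising to 13 mm along the y=0 edge and sloping linearly to z=0 at y=29 (dimensions read to the nearest mm from the axis ticks). For the STL, each face is triangulated and given an outward normal.

solid part
  facet normal 0.0000 0.0000 -1.0000
    outer loop
      vertex 14.000 29.000 0.000
      vertex 14.000 0.000 0.000
      vertex 0.000 0.000 0.000
    endloop
  endfacet
  facet normal 0.0000 0.0000 -1.0000
    outer loop
      vertex 0.000 29.000 0.000
      vertex 14.000 29.000 0.000
      vertex 0.000 0.000 0.000
    endloop
  endfacet
  facet normal 0.0000 -1.0000 0.0000
    outer loop
      vertex 0.000 0.000 0.000
      vertex 14.000 0.000 0.000
      vertex 14.000 0.000 13.000
    endloop
  endfacet
  facet normal 0.0000 -1.0000 0.0000
    outer loop
      vertex 0.000 0.000 0.000
      vertex 14.000 0.000 13.000
      vertex 0.000 0.000 13.000
    endloop
  endfacet
  facet normal 0.0000 0.4091 0.9125
    outer loop
      vertex 0.000 0.000 13.000
      vertex 14.000 0.000 13.000
      vertex 14.000 29.000 0.000
    endloop
  endfacet
  facet normal 0.0000 0.4091 0.9125
    outer loop
      vertex 0.000 0.000 13.000
      vertex 14.000 29.000 0.000
      vertex 0.000 29.000 0.000
    endloop
  endfacet
  facet normal -1.0000 0.0000 0.0000
    outer loop
      vertex 0.000 0.000 13.000
      vertex 0.000 29.000 0.000
      vertex 0.000 0.000 0.000
    endloop
  endfacet
  facet normal 1.0000 0.0000 0.0000
    outer loop
      vertex 14.000 0.000 0.000
      vertex 14.000 29.000 0.000
      vertex 14.000 0.000 13.000
    endloop
  endfacet
endsolid part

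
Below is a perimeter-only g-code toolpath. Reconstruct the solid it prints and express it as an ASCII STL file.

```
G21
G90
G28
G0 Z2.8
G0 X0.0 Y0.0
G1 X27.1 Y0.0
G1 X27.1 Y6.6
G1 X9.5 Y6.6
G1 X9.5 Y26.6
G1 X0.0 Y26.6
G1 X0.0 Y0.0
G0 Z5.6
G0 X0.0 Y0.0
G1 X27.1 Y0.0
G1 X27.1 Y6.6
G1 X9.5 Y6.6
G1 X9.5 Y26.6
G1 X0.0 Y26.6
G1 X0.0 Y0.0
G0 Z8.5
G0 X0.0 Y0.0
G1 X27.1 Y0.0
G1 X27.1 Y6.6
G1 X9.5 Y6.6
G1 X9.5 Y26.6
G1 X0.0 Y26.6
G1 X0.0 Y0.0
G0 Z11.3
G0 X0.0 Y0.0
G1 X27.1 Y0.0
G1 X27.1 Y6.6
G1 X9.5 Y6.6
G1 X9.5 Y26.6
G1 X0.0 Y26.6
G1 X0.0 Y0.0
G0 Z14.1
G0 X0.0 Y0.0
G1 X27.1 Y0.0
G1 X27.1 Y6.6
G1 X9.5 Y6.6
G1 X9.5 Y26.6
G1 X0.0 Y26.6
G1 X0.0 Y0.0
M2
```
solid part
  facet normal 0.0000 0.0000 -1.0000
    outer loop
      vertex 27.1 6.6 0.0
      vertex 27.1 0.0 0.0
      vertex 0.0 0.0 0.0
    endloop
  endfacet
  facet normal 0.0000 0.0000 -1.0000
    outer loop
      vertex 9.5 6.6 0.0
      vertex 27.1 6.6 0.0
      vertex 0.0 0.0 0.0
    endloop
  endfacet
  facet normal 0.0000 0.0000 -1.0000
    outer loop
      vertex 9.5 26.6 0.0
      vertex 9.5 6.6 0.0
      vertex 0.0 0.0 0.0
    endloop
  endfacet
  facet normal 0.0000 0.0000 -1.0000
    outer loop
      vertex 0.0 26.6 0.0
      vertex 9.5 26.6 0.0
      vertex 0.0 0.0 0.0
    endloop
  endfacet
  facet normal 0.0000 0.0000 1.0000
    outer loop
      vertex 0.0 0.0 14.1
      vertex 27.1 0.0 14.1
      vertex 27.1 6.6 14.1
    endloop
  endfacet
  facet normal 0.0000 0.0000 1.0000
    outer loop
      vertex 0.0 0.0 14.1
      vertex 27.1 6.6 14.1
      vertex 9.5 6.6 14.1
    endloop
  endfacet
  facet normal 0.0000 0.0000 1.0000
    outer loop
      vertex 0.0 0.0 14.1
      vertex 9.5 6.6 14.1
      vertex 9.5 26.6 14.1
    endloop
  endfacet
  facet normal 0.0000 0.0000 1.0000
    outer loop
      vertex 0.0 0.0 14.1
      vertex 9.5 26.6 14.1
      vertex 0.0 26.6 14.1
    endloop
  endfacet
  facet normal 0.0000 -1.0000 0.0000
    outer loop
      vertex 0.0 0.0 0.0
      vertex 27.1 0.0 0.0
      vertex 27.1 0.0 14.1
    endloop
  endfacet
  facet normal 0.0000 -1.0000 0.0000
    outer loop
      vertex 0.0 0.0 0.0
      vertex 27.1 0.0 14.1
      vertex 0.0 0.0 14.1
    endloop
  endfacet
  facet normal 1.0000 0.0000 0.0000
    outer loop
      vertex 27.1 0.0 0.0
      vertex 27.1 6.6 0.0
      vertex 27.1 6.6 14.1
    endloop
  endfacet
  facet normal 1.0000 0.0000 0.0000
    outer loop
      vertex 27.1 0.0 0.0
      vertex 27.1 6.6 14.1
      vertex 27.1 0.0 14.1
    endloop
  endfacet
  facet normal 0.0000 1.0000 0.0000
    outer loop
      vertex 27.1 6.6 0.0
      vertex 9.5 6.6 0.0
      vertex 9.5 6.6 14.1
    endloop
  endfacet
  facet normal 0.0000 1.0000 0.0000
    outer loop
      vertex 27.1 6.6 0.0
      vertex 9.5 6.6 14.1
      vertex 27.1 6.6 14.1
    endloop
  endfacet
  facet normal 1.0000 0.0000 0.0000
    outer loop
      vertex 9.5 6.6 0.0
      vertex 9.5 26.6 0.0
      vertex 9.5 26.6 14.1
    endloop
  endfacet
  facet normal 1.0000 0.0000 0.0000
    outer loop
      vertex 9.5 6.6 0.0
      vertex 9.5 26.6 14.1
      vertex 9.5 6.6 14.1
    endloop
  endfacet
  facet normal 0.0000 1.0000 0.0000
    outer loop
      vertex 9.5 26.6 0.0
      vertex 0.0 26.6 0.0
      vertex 0.0 26.6 14.1
    endloop
  endfacet
  facet normal 0.0000 1.0000 0.0000
    outer loop
      vertex 9.5 26.6 0.0
      vertex 0.0 26.6 14.1
      vertex 9.5 26.6 14.1
    endloop
  endfacet
  facet normal -1.0000 0.0000 0.0000
    outer loop
      vertex 0.0 26.6 0.0
      vertex 0.0 0.0 0.0
      vertex 0.0 0.0 14.1
    endloop
  endfacet
  facet normal -1.0000 0.0000 0.0000
    outer loop
      vertex 0.0 26.6 0.0
      vertex 0.0 0.0 14.1
      vertex 0.0 26.6 14.1
    endloop
  endfacet
endsolid part

The G0 Z moves step by Δz≈2.8 mm. Every layer's G1 loop is the same polygon, so the solid is a straight extrusion of it from z=0 to z≈14.1. Closing with flat bottom and top caps and triangulating gives 20 facets — an L-shaped prism: outer 27.1 × 26.6 mm, arm thicknesses ≈ 6.6 mm (horizontal) and 9.5 mm (vertical), extruded 14.1 mm in z.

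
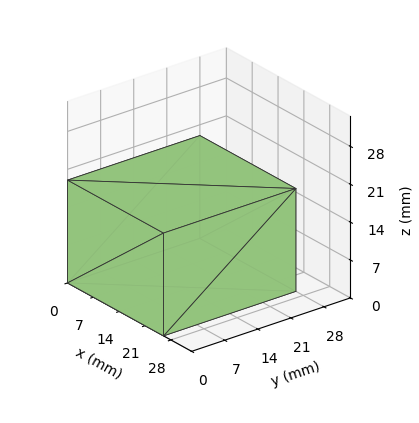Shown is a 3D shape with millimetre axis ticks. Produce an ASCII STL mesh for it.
Reading the render: the shape is a rectangular box, roughly 26 × 28 mm footprint and 19 mm tall (dimensions read to the nearest mm from the axis ticks). For the STL, each face is triangulated and given an outward normal.

solid part
  facet normal 0.0000 0.0000 -1.0000
    outer loop
      vertex 26.0 28.0 0.0
      vertex 26.0 0.0 0.0
      vertex 0.0 0.0 0.0
    endloop
  endfacet
  facet normal 0.0000 0.0000 -1.0000
    outer loop
      vertex 0.0 28.0 0.0
      vertex 26.0 28.0 0.0
      vertex 0.0 0.0 0.0
    endloop
  endfacet
  facet normal 0.0000 0.0000 1.0000
    outer loop
      vertex 0.0 0.0 19.0
      vertex 26.0 0.0 19.0
      vertex 26.0 28.0 19.0
    endloop
  endfacet
  facet normal 0.0000 0.0000 1.0000
    outer loop
      vertex 0.0 0.0 19.0
      vertex 26.0 28.0 19.0
      vertex 0.0 28.0 19.0
    endloop
  endfacet
  facet normal 0.0000 -1.0000 0.0000
    outer loop
      vertex 0.0 0.0 0.0
      vertex 26.0 0.0 0.0
      vertex 26.0 0.0 19.0
    endloop
  endfacet
  facet normal 0.0000 -1.0000 0.0000
    outer loop
      vertex 0.0 0.0 0.0
      vertex 26.0 0.0 19.0
      vertex 0.0 0.0 19.0
    endloop
  endfacet
  facet normal 0.0000 1.0000 0.0000
    outer loop
      vertex 26.0 28.0 19.0
      vertex 26.0 28.0 0.0
      vertex 0.0 28.0 0.0
    endloop
  endfacet
  facet normal 0.0000 1.0000 0.0000
    outer loop
      vertex 0.0 28.0 19.0
      vertex 26.0 28.0 19.0
      vertex 0.0 28.0 0.0
    endloop
  endfacet
  facet normal -1.0000 0.0000 0.0000
    outer loop
      vertex 0.0 28.0 19.0
      vertex 0.0 28.0 0.0
      vertex 0.0 0.0 0.0
    endloop
  endfacet
  facet normal -1.0000 0.0000 0.0000
    outer loop
      vertex 0.0 0.0 19.0
      vertex 0.0 28.0 19.0
      vertex 0.0 0.0 0.0
    endloop
  endfacet
  facet normal 1.0000 0.0000 0.0000
    outer loop
      vertex 26.0 0.0 0.0
      vertex 26.0 28.0 0.0
      vertex 26.0 28.0 19.0
    endloop
  endfacet
  facet normal 1.0000 0.0000 0.0000
    outer loop
      vertex 26.0 0.0 0.0
      vertex 26.0 28.0 19.0
      vertex 26.0 0.0 19.0
    endloop
  endfacet
endsolid part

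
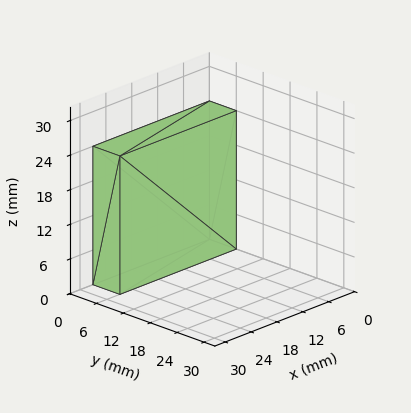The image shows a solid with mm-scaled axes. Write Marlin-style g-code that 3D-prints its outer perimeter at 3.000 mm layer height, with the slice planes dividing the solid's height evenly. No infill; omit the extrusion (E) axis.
Reading the render: the shape is a rectangular box, roughly 27 × 6 mm footprint and 24 mm tall (dimensions read to the nearest mm from the axis ticks). For the g-code, the solid's height is divided into equal slices at the stated Δz and each level perimeter traced with G1 moves after a G0 lift.

; perimeter-only toolpath
G21 ; units = mm
G90 ; absolute positioning
G28 ; home
; layer 1
G0 Z3.000
G0 X0.000 Y0.000
G1 X27.000 Y0.000
G1 X27.000 Y6.000
G1 X0.000 Y6.000
G1 X0.000 Y0.000
; layer 2
G0 Z6.000
G0 X0.000 Y0.000
G1 X27.000 Y0.000
G1 X27.000 Y6.000
G1 X0.000 Y6.000
G1 X0.000 Y0.000
; layer 3
G0 Z9.000
G0 X0.000 Y0.000
G1 X27.000 Y0.000
G1 X27.000 Y6.000
G1 X0.000 Y6.000
G1 X0.000 Y0.000
; layer 4
G0 Z12.000
G0 X0.000 Y0.000
G1 X27.000 Y0.000
G1 X27.000 Y6.000
G1 X0.000 Y6.000
G1 X0.000 Y0.000
; layer 5
G0 Z15.000
G0 X0.000 Y0.000
G1 X27.000 Y0.000
G1 X27.000 Y6.000
G1 X0.000 Y6.000
G1 X0.000 Y0.000
; layer 6
G0 Z18.000
G0 X0.000 Y0.000
G1 X27.000 Y0.000
G1 X27.000 Y6.000
G1 X0.000 Y6.000
G1 X0.000 Y0.000
; layer 7
G0 Z21.000
G0 X0.000 Y0.000
G1 X27.000 Y0.000
G1 X27.000 Y6.000
G1 X0.000 Y6.000
G1 X0.000 Y0.000
; layer 8
G0 Z24.000
G0 X0.000 Y0.000
G1 X27.000 Y0.000
G1 X27.000 Y6.000
G1 X0.000 Y6.000
G1 X0.000 Y0.000
M2 ; end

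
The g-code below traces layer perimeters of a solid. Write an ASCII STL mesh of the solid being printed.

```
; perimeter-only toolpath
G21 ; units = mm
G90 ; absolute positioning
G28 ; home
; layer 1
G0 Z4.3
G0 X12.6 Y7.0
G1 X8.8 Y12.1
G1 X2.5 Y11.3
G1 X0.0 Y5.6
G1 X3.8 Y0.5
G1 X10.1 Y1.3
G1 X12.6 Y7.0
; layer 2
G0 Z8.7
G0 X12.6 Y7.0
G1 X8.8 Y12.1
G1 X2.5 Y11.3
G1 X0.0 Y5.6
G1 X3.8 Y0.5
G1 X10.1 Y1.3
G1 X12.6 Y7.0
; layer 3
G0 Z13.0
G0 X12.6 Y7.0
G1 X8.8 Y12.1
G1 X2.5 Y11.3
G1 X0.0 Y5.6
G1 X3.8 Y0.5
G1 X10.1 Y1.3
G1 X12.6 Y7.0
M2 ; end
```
solid part
  facet normal 0.0000 0.0000 -1.0000
    outer loop
      vertex 2.5 11.3 0.0
      vertex 8.8 12.1 0.0
      vertex 12.6 7.0 0.0
    endloop
  endfacet
  facet normal 0.0000 0.0000 -1.0000
    outer loop
      vertex 0.0 5.6 0.0
      vertex 2.5 11.3 0.0
      vertex 12.6 7.0 0.0
    endloop
  endfacet
  facet normal 0.0000 0.0000 -1.0000
    outer loop
      vertex 3.8 0.5 0.0
      vertex 0.0 5.6 0.0
      vertex 12.6 7.0 0.0
    endloop
  endfacet
  facet normal 0.0000 0.0000 -1.0000
    outer loop
      vertex 10.1 1.3 0.0
      vertex 3.8 0.5 0.0
      vertex 12.6 7.0 0.0
    endloop
  endfacet
  facet normal 0.0000 0.0000 1.0000
    outer loop
      vertex 12.6 7.0 13.0
      vertex 8.8 12.1 13.0
      vertex 2.5 11.3 13.0
    endloop
  endfacet
  facet normal 0.0000 0.0000 1.0000
    outer loop
      vertex 12.6 7.0 13.0
      vertex 2.5 11.3 13.0
      vertex 0.0 5.6 13.0
    endloop
  endfacet
  facet normal 0.0000 0.0000 1.0000
    outer loop
      vertex 12.6 7.0 13.0
      vertex 0.0 5.6 13.0
      vertex 3.8 0.5 13.0
    endloop
  endfacet
  facet normal 0.0000 0.0000 1.0000
    outer loop
      vertex 12.6 7.0 13.0
      vertex 3.8 0.5 13.0
      vertex 10.1 1.3 13.0
    endloop
  endfacet
  facet normal 0.8019 0.5975 0.0000
    outer loop
      vertex 12.6 7.0 0.0
      vertex 8.8 12.1 0.0
      vertex 8.8 12.1 13.0
    endloop
  endfacet
  facet normal 0.8019 0.5975 0.0000
    outer loop
      vertex 12.6 7.0 0.0
      vertex 8.8 12.1 13.0
      vertex 12.6 7.0 13.0
    endloop
  endfacet
  facet normal -0.1260 0.9920 0.0000
    outer loop
      vertex 8.8 12.1 0.0
      vertex 2.5 11.3 0.0
      vertex 2.5 11.3 13.0
    endloop
  endfacet
  facet normal -0.1260 0.9920 0.0000
    outer loop
      vertex 8.8 12.1 0.0
      vertex 2.5 11.3 13.0
      vertex 8.8 12.1 13.0
    endloop
  endfacet
  facet normal -0.9158 0.4017 0.0000
    outer loop
      vertex 2.5 11.3 0.0
      vertex 0.0 5.6 0.0
      vertex 0.0 5.6 13.0
    endloop
  endfacet
  facet normal -0.9158 0.4017 0.0000
    outer loop
      vertex 2.5 11.3 0.0
      vertex 0.0 5.6 13.0
      vertex 2.5 11.3 13.0
    endloop
  endfacet
  facet normal -0.8019 -0.5975 0.0000
    outer loop
      vertex 0.0 5.6 0.0
      vertex 3.8 0.5 0.0
      vertex 3.8 0.5 13.0
    endloop
  endfacet
  facet normal -0.8019 -0.5975 0.0000
    outer loop
      vertex 0.0 5.6 0.0
      vertex 3.8 0.5 13.0
      vertex 0.0 5.6 13.0
    endloop
  endfacet
  facet normal 0.1260 -0.9920 0.0000
    outer loop
      vertex 3.8 0.5 0.0
      vertex 10.1 1.3 0.0
      vertex 10.1 1.3 13.0
    endloop
  endfacet
  facet normal 0.1260 -0.9920 0.0000
    outer loop
      vertex 3.8 0.5 0.0
      vertex 10.1 1.3 13.0
      vertex 3.8 0.5 13.0
    endloop
  endfacet
  facet normal 0.9158 -0.4017 0.0000
    outer loop
      vertex 10.1 1.3 0.0
      vertex 12.6 7.0 0.0
      vertex 12.6 7.0 13.0
    endloop
  endfacet
  facet normal 0.9158 -0.4017 0.0000
    outer loop
      vertex 10.1 1.3 0.0
      vertex 12.6 7.0 13.0
      vertex 10.1 1.3 13.0
    endloop
  endfacet
endsolid part

The G0 Z moves step by Δz≈4.3 mm. Every layer's G1 loop is the same polygon, so the solid is a straight extrusion of it from z=0 to z≈13. Closing with flat bottom and top caps and triangulating gives 20 facets — a regular 6-sided prism (a cylinder approximated with 6 flat sides), circumscribed radius ≈ 6.3 mm, height ≈ 13 mm.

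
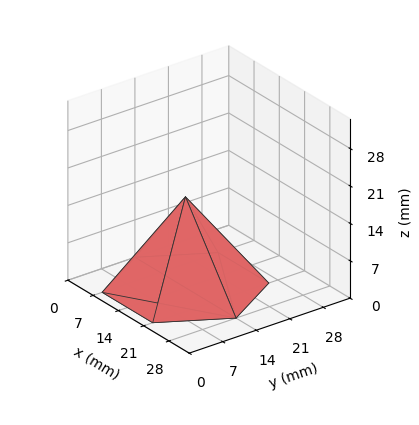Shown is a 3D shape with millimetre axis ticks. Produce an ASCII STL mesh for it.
Reading the render: the shape is a regular 6-sided pyramid, base circumscribed radius ≈ 14 mm, apex at z ≈ 17 mm (dimensions read to the nearest mm from the axis ticks). For the STL, each face is triangulated and given an outward normal.

solid part
  facet normal 0.0000 0.0000 -1.0000
    outer loop
      vertex 7.00 26.12 0.00
      vertex 21.00 26.12 0.00
      vertex 28.00 14.00 0.00
    endloop
  endfacet
  facet normal 0.0000 0.0000 -1.0000
    outer loop
      vertex 0.00 14.00 0.00
      vertex 7.00 26.12 0.00
      vertex 28.00 14.00 0.00
    endloop
  endfacet
  facet normal 0.0000 0.0000 -1.0000
    outer loop
      vertex 7.00 1.88 0.00
      vertex 0.00 14.00 0.00
      vertex 28.00 14.00 0.00
    endloop
  endfacet
  facet normal 0.0000 0.0000 -1.0000
    outer loop
      vertex 21.00 1.88 0.00
      vertex 7.00 1.88 0.00
      vertex 28.00 14.00 0.00
    endloop
  endfacet
  facet normal 0.7050 0.4072 0.5806
    outer loop
      vertex 28.00 14.00 0.00
      vertex 21.00 26.12 0.00
      vertex 14.00 14.00 17.00
    endloop
  endfacet
  facet normal 0.0000 0.8143 0.5805
    outer loop
      vertex 21.00 26.12 0.00
      vertex 7.00 26.12 0.00
      vertex 14.00 14.00 17.00
    endloop
  endfacet
  facet normal -0.7050 0.4072 0.5806
    outer loop
      vertex 7.00 26.12 0.00
      vertex 0.00 14.00 0.00
      vertex 14.00 14.00 17.00
    endloop
  endfacet
  facet normal -0.7050 -0.4072 0.5806
    outer loop
      vertex 0.00 14.00 0.00
      vertex 7.00 1.88 0.00
      vertex 14.00 14.00 17.00
    endloop
  endfacet
  facet normal 0.0000 -0.8143 0.5805
    outer loop
      vertex 7.00 1.88 0.00
      vertex 21.00 1.88 0.00
      vertex 14.00 14.00 17.00
    endloop
  endfacet
  facet normal 0.7050 -0.4072 0.5806
    outer loop
      vertex 21.00 1.88 0.00
      vertex 28.00 14.00 0.00
      vertex 14.00 14.00 17.00
    endloop
  endfacet
endsolid part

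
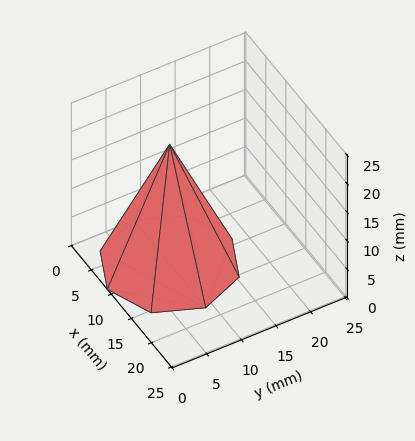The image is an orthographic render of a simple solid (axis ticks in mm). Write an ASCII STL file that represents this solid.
Reading the render: the shape is a regular 8-sided pyramid, base circumscribed radius ≈ 9 mm, apex at z ≈ 21 mm (dimensions read to the nearest mm from the axis ticks). For the STL, each face is triangulated and given an outward normal.

solid part
  facet normal 0.0000 0.0000 -1.0000
    outer loop
      vertex 9.00 18.00 0.00
      vertex 15.36 15.36 0.00
      vertex 18.00 9.00 0.00
    endloop
  endfacet
  facet normal 0.0000 0.0000 -1.0000
    outer loop
      vertex 2.64 15.36 0.00
      vertex 9.00 18.00 0.00
      vertex 18.00 9.00 0.00
    endloop
  endfacet
  facet normal 0.0000 0.0000 -1.0000
    outer loop
      vertex 0.00 9.00 0.00
      vertex 2.64 15.36 0.00
      vertex 18.00 9.00 0.00
    endloop
  endfacet
  facet normal 0.0000 0.0000 -1.0000
    outer loop
      vertex 2.64 2.64 0.00
      vertex 0.00 9.00 0.00
      vertex 18.00 9.00 0.00
    endloop
  endfacet
  facet normal 0.0000 0.0000 -1.0000
    outer loop
      vertex 9.00 0.00 0.00
      vertex 2.64 2.64 0.00
      vertex 18.00 9.00 0.00
    endloop
  endfacet
  facet normal 0.0000 0.0000 -1.0000
    outer loop
      vertex 15.36 2.64 0.00
      vertex 9.00 0.00 0.00
      vertex 18.00 9.00 0.00
    endloop
  endfacet
  facet normal 0.8588 0.3565 0.3680
    outer loop
      vertex 18.00 9.00 0.00
      vertex 15.36 15.36 0.00
      vertex 9.00 9.00 21.00
    endloop
  endfacet
  facet normal 0.3565 0.8588 0.3680
    outer loop
      vertex 15.36 15.36 0.00
      vertex 9.00 18.00 0.00
      vertex 9.00 9.00 21.00
    endloop
  endfacet
  facet normal -0.3565 0.8588 0.3680
    outer loop
      vertex 9.00 18.00 0.00
      vertex 2.64 15.36 0.00
      vertex 9.00 9.00 21.00
    endloop
  endfacet
  facet normal -0.8588 0.3565 0.3680
    outer loop
      vertex 2.64 15.36 0.00
      vertex 0.00 9.00 0.00
      vertex 9.00 9.00 21.00
    endloop
  endfacet
  facet normal -0.8588 -0.3565 0.3680
    outer loop
      vertex 0.00 9.00 0.00
      vertex 2.64 2.64 0.00
      vertex 9.00 9.00 21.00
    endloop
  endfacet
  facet normal -0.3565 -0.8588 0.3680
    outer loop
      vertex 2.64 2.64 0.00
      vertex 9.00 0.00 0.00
      vertex 9.00 9.00 21.00
    endloop
  endfacet
  facet normal 0.3565 -0.8588 0.3680
    outer loop
      vertex 9.00 0.00 0.00
      vertex 15.36 2.64 0.00
      vertex 9.00 9.00 21.00
    endloop
  endfacet
  facet normal 0.8588 -0.3565 0.3680
    outer loop
      vertex 15.36 2.64 0.00
      vertex 18.00 9.00 0.00
      vertex 9.00 9.00 21.00
    endloop
  endfacet
endsolid part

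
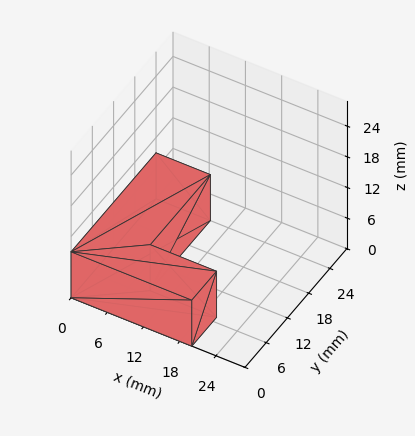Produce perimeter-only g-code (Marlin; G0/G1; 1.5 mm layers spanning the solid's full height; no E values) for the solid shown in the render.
Reading the render: the shape is an L-shaped prism: outer 20 × 24 mm, arm thicknesses ≈ 7 mm (horizontal) and 9 mm (vertical), extruded 9 mm in z (dimensions read to the nearest mm from the axis ticks). For the g-code, the solid's height is divided into equal slices at the stated Δz and each level perimeter traced with G1 moves after a G0 lift.

; perimeter-only toolpath
G21 ; units = mm
G90 ; absolute positioning
G28 ; home
; layer 1
G0 Z1.5
G0 X0.0 Y0.0
G1 X20.0 Y0.0
G1 X20.0 Y7.0
G1 X9.0 Y7.0
G1 X9.0 Y24.0
G1 X0.0 Y24.0
G1 X0.0 Y0.0
; layer 2
G0 Z3.0
G0 X0.0 Y0.0
G1 X20.0 Y0.0
G1 X20.0 Y7.0
G1 X9.0 Y7.0
G1 X9.0 Y24.0
G1 X0.0 Y24.0
G1 X0.0 Y0.0
; layer 3
G0 Z4.5
G0 X0.0 Y0.0
G1 X20.0 Y0.0
G1 X20.0 Y7.0
G1 X9.0 Y7.0
G1 X9.0 Y24.0
G1 X0.0 Y24.0
G1 X0.0 Y0.0
; layer 4
G0 Z6.0
G0 X0.0 Y0.0
G1 X20.0 Y0.0
G1 X20.0 Y7.0
G1 X9.0 Y7.0
G1 X9.0 Y24.0
G1 X0.0 Y24.0
G1 X0.0 Y0.0
; layer 5
G0 Z7.5
G0 X0.0 Y0.0
G1 X20.0 Y0.0
G1 X20.0 Y7.0
G1 X9.0 Y7.0
G1 X9.0 Y24.0
G1 X0.0 Y24.0
G1 X0.0 Y0.0
; layer 6
G0 Z9.0
G0 X0.0 Y0.0
G1 X20.0 Y0.0
G1 X20.0 Y7.0
G1 X9.0 Y7.0
G1 X9.0 Y24.0
G1 X0.0 Y24.0
G1 X0.0 Y0.0
M2 ; end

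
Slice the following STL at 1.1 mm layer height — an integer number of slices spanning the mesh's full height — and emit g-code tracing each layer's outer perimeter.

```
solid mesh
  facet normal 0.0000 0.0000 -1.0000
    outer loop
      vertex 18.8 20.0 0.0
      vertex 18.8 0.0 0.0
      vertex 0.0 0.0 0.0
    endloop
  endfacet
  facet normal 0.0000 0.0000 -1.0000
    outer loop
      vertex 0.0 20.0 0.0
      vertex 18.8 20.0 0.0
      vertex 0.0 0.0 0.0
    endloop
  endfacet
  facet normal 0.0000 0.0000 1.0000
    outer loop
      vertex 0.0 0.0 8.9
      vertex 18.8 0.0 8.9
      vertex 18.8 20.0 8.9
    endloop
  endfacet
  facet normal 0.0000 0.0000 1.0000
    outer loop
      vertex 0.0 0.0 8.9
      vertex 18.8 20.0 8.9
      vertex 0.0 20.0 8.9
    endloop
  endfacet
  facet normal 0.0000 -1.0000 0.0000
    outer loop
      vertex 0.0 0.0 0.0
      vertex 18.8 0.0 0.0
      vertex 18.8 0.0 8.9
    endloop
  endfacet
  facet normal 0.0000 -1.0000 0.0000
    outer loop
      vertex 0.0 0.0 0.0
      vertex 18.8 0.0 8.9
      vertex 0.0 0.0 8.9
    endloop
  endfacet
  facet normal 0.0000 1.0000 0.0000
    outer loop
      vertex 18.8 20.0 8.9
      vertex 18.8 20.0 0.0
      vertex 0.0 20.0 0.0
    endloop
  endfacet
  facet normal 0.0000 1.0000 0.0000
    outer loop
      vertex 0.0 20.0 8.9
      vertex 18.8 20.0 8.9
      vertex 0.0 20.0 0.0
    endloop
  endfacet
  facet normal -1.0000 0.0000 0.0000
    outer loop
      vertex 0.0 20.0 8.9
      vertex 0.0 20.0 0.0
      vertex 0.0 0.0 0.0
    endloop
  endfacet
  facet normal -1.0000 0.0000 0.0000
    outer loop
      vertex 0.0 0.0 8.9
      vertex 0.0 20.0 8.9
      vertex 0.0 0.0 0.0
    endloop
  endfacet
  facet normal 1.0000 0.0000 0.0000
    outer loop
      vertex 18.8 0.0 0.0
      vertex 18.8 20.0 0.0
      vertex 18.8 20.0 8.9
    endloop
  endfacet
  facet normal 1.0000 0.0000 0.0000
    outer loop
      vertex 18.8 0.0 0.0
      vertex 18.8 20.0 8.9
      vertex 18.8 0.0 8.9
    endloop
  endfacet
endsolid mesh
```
; perimeter-only toolpath
G21 ; units = mm
G90 ; absolute positioning
G28 ; home
; layer 1
G0 Z1.1
G0 X0.0 Y0.0
G1 X18.8 Y0.0
G1 X18.8 Y20.0
G1 X0.0 Y20.0
G1 X0.0 Y0.0
; layer 2
G0 Z2.2
G0 X0.0 Y0.0
G1 X18.8 Y0.0
G1 X18.8 Y20.0
G1 X0.0 Y20.0
G1 X0.0 Y0.0
; layer 3
G0 Z3.3
G0 X0.0 Y0.0
G1 X18.8 Y0.0
G1 X18.8 Y20.0
G1 X0.0 Y20.0
G1 X0.0 Y0.0
; layer 4
G0 Z4.5
G0 X0.0 Y0.0
G1 X18.8 Y0.0
G1 X18.8 Y20.0
G1 X0.0 Y20.0
G1 X0.0 Y0.0
; layer 5
G0 Z5.6
G0 X0.0 Y0.0
G1 X18.8 Y0.0
G1 X18.8 Y20.0
G1 X0.0 Y20.0
G1 X0.0 Y0.0
; layer 6
G0 Z6.7
G0 X0.0 Y0.0
G1 X18.8 Y0.0
G1 X18.8 Y20.0
G1 X0.0 Y20.0
G1 X0.0 Y0.0
; layer 7
G0 Z7.8
G0 X0.0 Y0.0
G1 X18.8 Y0.0
G1 X18.8 Y20.0
G1 X0.0 Y20.0
G1 X0.0 Y0.0
; layer 8
G0 Z8.9
G0 X0.0 Y0.0
G1 X18.8 Y0.0
G1 X18.8 Y20.0
G1 X0.0 Y20.0
G1 X0.0 Y0.0
M2 ; end

The solid is a rectangular box, roughly 18.8 × 20 mm footprint and 8.9 mm tall. Slicing at Δz = 1.1 mm — 8 equal slices spanning the solid's height, so layer i sits at z = i·h/8 — gives 8 non-empty perimeters. Each is a 4-segment closed polygon; G0 lifts to the layer z and rapids to the start vertex, then G1 traces the edges.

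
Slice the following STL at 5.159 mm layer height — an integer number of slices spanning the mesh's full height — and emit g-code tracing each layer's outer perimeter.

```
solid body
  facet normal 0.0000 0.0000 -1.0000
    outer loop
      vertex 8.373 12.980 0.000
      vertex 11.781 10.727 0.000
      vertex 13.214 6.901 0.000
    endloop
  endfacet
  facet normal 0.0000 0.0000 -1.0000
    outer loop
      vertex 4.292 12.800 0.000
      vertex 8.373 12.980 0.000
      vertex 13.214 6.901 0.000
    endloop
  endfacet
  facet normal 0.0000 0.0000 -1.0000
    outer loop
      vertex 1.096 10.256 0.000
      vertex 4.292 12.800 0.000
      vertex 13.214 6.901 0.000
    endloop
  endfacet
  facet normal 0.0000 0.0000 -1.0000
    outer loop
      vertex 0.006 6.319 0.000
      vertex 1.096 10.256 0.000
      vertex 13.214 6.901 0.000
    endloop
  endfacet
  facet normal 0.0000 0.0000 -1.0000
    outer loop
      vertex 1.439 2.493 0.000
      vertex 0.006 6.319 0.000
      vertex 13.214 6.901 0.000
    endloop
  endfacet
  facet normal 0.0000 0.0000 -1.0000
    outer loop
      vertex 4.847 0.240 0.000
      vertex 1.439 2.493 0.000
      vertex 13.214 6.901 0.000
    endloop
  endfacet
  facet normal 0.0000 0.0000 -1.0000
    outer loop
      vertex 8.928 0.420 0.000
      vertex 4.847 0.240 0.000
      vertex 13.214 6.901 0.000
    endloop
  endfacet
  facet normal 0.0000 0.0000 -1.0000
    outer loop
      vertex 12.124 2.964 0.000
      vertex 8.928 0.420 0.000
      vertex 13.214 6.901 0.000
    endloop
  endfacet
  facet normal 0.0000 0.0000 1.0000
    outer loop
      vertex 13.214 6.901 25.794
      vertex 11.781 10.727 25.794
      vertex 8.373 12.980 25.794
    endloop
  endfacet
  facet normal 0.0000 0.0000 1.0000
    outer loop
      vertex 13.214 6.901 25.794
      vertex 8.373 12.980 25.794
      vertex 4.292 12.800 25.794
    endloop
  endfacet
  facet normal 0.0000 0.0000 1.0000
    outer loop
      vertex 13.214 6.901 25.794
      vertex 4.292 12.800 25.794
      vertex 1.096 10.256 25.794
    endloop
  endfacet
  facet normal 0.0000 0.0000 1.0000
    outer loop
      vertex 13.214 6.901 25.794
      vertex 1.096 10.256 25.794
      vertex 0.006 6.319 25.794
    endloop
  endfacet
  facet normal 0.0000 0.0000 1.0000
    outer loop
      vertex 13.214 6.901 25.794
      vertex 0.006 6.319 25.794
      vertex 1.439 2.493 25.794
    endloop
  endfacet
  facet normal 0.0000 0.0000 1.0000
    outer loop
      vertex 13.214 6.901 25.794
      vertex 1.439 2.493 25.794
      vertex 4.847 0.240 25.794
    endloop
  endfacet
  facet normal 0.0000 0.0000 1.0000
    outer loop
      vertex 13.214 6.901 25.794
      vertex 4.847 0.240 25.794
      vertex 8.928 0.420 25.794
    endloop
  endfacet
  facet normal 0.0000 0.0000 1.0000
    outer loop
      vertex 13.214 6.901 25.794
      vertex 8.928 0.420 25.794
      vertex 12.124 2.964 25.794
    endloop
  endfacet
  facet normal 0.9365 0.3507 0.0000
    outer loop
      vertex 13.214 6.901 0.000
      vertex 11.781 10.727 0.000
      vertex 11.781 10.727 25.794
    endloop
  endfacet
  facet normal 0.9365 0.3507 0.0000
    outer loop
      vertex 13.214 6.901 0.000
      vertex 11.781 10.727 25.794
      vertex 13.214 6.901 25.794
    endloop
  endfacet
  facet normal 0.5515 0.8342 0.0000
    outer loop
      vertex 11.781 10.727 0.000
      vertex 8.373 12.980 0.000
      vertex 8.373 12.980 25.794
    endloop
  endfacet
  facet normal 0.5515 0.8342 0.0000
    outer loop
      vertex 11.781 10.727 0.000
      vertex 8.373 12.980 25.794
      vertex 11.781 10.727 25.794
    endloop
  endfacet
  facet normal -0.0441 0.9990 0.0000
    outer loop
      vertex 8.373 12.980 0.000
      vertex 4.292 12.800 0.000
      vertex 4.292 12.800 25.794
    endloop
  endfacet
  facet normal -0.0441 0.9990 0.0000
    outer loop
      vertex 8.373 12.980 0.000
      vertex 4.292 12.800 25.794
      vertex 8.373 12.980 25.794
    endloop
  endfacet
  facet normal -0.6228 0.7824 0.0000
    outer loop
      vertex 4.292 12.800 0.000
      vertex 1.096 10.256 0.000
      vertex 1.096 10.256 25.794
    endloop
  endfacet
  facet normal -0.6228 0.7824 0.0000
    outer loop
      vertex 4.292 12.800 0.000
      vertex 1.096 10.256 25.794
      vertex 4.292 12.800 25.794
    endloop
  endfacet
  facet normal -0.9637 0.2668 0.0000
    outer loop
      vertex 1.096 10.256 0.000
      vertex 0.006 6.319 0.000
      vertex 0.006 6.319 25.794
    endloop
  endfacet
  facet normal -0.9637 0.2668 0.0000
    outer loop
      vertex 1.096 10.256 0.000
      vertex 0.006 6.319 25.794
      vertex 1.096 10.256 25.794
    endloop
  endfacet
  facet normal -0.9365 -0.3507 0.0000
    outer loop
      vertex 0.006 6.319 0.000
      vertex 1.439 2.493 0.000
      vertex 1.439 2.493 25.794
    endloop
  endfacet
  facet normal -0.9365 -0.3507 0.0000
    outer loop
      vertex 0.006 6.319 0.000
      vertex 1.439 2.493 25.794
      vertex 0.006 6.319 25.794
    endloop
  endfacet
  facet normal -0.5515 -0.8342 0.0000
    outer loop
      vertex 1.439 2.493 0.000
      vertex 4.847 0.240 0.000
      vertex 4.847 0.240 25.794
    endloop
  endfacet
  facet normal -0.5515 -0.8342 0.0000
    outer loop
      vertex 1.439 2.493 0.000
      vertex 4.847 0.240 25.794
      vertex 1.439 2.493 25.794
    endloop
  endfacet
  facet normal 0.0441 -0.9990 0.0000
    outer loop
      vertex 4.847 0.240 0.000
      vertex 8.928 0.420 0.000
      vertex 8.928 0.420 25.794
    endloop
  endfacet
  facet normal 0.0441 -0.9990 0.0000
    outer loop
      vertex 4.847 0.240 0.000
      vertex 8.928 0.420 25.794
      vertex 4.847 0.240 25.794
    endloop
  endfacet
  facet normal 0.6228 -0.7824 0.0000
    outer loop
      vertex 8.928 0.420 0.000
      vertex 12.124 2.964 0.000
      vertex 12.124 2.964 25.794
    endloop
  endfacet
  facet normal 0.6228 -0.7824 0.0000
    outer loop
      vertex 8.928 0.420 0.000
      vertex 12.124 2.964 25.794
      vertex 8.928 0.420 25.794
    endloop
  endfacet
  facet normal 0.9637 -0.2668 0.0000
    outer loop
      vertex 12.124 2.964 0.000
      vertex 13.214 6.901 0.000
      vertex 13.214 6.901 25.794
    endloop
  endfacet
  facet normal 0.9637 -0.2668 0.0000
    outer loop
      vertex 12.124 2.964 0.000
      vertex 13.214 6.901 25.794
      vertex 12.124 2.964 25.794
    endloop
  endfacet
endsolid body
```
; perimeter-only toolpath
G21 ; units = mm
G90 ; absolute positioning
G28 ; home
; layer 1
G0 Z5.159
G0 X13.214 Y6.901
G1 X11.781 Y10.727
G1 X8.373 Y12.980
G1 X4.292 Y12.800
G1 X1.096 Y10.256
G1 X0.006 Y6.319
G1 X1.439 Y2.493
G1 X4.847 Y0.240
G1 X8.928 Y0.420
G1 X12.124 Y2.964
G1 X13.214 Y6.901
; layer 2
G0 Z10.318
G0 X13.214 Y6.901
G1 X11.781 Y10.727
G1 X8.373 Y12.980
G1 X4.292 Y12.800
G1 X1.096 Y10.256
G1 X0.006 Y6.319
G1 X1.439 Y2.493
G1 X4.847 Y0.240
G1 X8.928 Y0.420
G1 X12.124 Y2.964
G1 X13.214 Y6.901
; layer 3
G0 Z15.476
G0 X13.214 Y6.901
G1 X11.781 Y10.727
G1 X8.373 Y12.980
G1 X4.292 Y12.800
G1 X1.096 Y10.256
G1 X0.006 Y6.319
G1 X1.439 Y2.493
G1 X4.847 Y0.240
G1 X8.928 Y0.420
G1 X12.124 Y2.964
G1 X13.214 Y6.901
; layer 4
G0 Z20.635
G0 X13.214 Y6.901
G1 X11.781 Y10.727
G1 X8.373 Y12.980
G1 X4.292 Y12.800
G1 X1.096 Y10.256
G1 X0.006 Y6.319
G1 X1.439 Y2.493
G1 X4.847 Y0.240
G1 X8.928 Y0.420
G1 X12.124 Y2.964
G1 X13.214 Y6.901
; layer 5
G0 Z25.794
G0 X13.214 Y6.901
G1 X11.781 Y10.727
G1 X8.373 Y12.980
G1 X4.292 Y12.800
G1 X1.096 Y10.256
G1 X0.006 Y6.319
G1 X1.439 Y2.493
G1 X4.847 Y0.240
G1 X8.928 Y0.420
G1 X12.124 Y2.964
G1 X13.214 Y6.901
M2 ; end

The solid is a regular 10-sided prism (a cylinder approximated with 10 flat sides), circumscribed radius ≈ 6.61 mm, height ≈ 25.8 mm. Slicing at Δz = 5.159 mm — 5 equal slices spanning the solid's height, so layer i sits at z = i·h/5 — gives 5 non-empty perimeters. Each is a 10-segment closed polygon; G0 lifts to the layer z and rapids to the start vertex, then G1 traces the edges.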